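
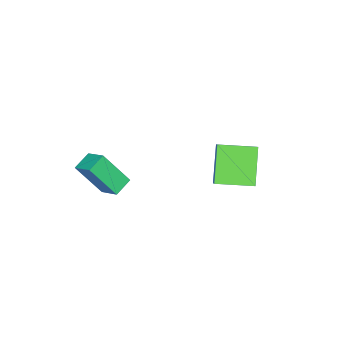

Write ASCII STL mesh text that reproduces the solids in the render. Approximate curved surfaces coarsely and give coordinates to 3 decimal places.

solid 
facet normal -0.586 -0.460 -0.667
outer loop
vertex -3.662 1.607 1.933
vertex -4.527 2.887 1.811
vertex -2.628 2.18 0.629
endloop
endfacet
facet normal 0.558 -0.826 0.080
outer loop
vertex -2.153 2.553 1.169
vertex -3.662 1.607 1.933
vertex -2.628 2.18 0.629
endloop
endfacet
facet normal -0.586 -0.459 -0.667
outer loop
vertex -2.628 2.18 0.629
vertex -4.527 2.887 1.811
vertex -3.493 3.461 0.507
endloop
endfacet
facet normal 0.587 0.326 -0.741
outer loop
vertex -3.493 3.461 0.507
vertex -2.153 2.553 1.169
vertex -2.628 2.18 0.629
endloop
endfacet
facet normal -0.587 -0.326 0.741
outer loop
vertex -3.662 1.607 1.933
vertex -4.052 3.26 2.351
vertex -4.527 2.887 1.811
endloop
endfacet
facet normal 0.558 -0.826 0.079
outer loop
vertex -3.187 1.979 2.473
vertex -3.662 1.607 1.933
vertex -2.153 2.553 1.169
endloop
endfacet
facet normal -0.587 -0.326 0.741
outer loop
vertex -3.187 1.979 2.473
vertex -4.052 3.26 2.351
vertex -3.662 1.607 1.933
endloop
endfacet
facet normal -0.558 0.826 -0.079
outer loop
vertex -4.527 2.887 1.811
vertex -4.052 3.26 2.351
vertex -3.493 3.461 0.507
endloop
endfacet
facet normal 0.587 0.326 -0.741
outer loop
vertex -3.018 3.833 1.047
vertex -2.153 2.553 1.169
vertex -3.493 3.461 0.507
endloop
endfacet
facet normal -0.557 0.826 -0.079
outer loop
vertex -3.493 3.461 0.507
vertex -4.052 3.26 2.351
vertex -3.018 3.833 1.047
endloop
endfacet
facet normal 0.586 0.460 0.667
outer loop
vertex -3.018 3.833 1.047
vertex -3.187 1.979 2.473
vertex -2.153 2.553 1.169
endloop
endfacet
facet normal 0.586 0.460 0.667
outer loop
vertex -4.052 3.26 2.351
vertex -3.187 1.979 2.473
vertex -3.018 3.833 1.047
endloop
endfacet
facet normal -0.937 0.049 0.347
outer loop
vertex 0.968 -0.267 3.744
vertex 0.523 0.61 2.418
vertex 0.74 -1.129 3.249
endloop
endfacet
facet normal 0.269 -0.532 0.803
outer loop
vertex 1.517 -1.17 2.962
vertex 0.968 -0.267 3.744
vertex 0.74 -1.129 3.249
endloop
endfacet
facet normal -0.937 0.049 0.347
outer loop
vertex 0.74 -1.129 3.249
vertex 0.523 0.61 2.418
vertex 0.295 -0.253 1.924
endloop
endfacet
facet normal -0.223 -0.846 -0.484
outer loop
vertex 0.295 -0.253 1.924
vertex 1.517 -1.17 2.962
vertex 0.74 -1.129 3.249
endloop
endfacet
facet normal 0.224 0.846 0.484
outer loop
vertex 0.968 -0.267 3.744
vertex 1.3 0.569 2.131
vertex 0.523 0.61 2.418
endloop
endfacet
facet normal 0.270 -0.531 0.803
outer loop
vertex 1.745 -0.307 3.456
vertex 0.968 -0.267 3.744
vertex 1.517 -1.17 2.962
endloop
endfacet
facet normal 0.223 0.846 0.484
outer loop
vertex 1.745 -0.307 3.456
vertex 1.3 0.569 2.131
vertex 0.968 -0.267 3.744
endloop
endfacet
facet normal -0.269 0.531 -0.804
outer loop
vertex 0.523 0.61 2.418
vertex 1.3 0.569 2.131
vertex 0.295 -0.253 1.924
endloop
endfacet
facet normal -0.223 -0.846 -0.485
outer loop
vertex 1.072 -0.293 1.636
vertex 1.517 -1.17 2.962
vertex 0.295 -0.253 1.924
endloop
endfacet
facet normal -0.270 0.532 -0.802
outer loop
vertex 0.295 -0.253 1.924
vertex 1.3 0.569 2.131
vertex 1.072 -0.293 1.636
endloop
endfacet
facet normal 0.937 -0.049 -0.347
outer loop
vertex 1.072 -0.293 1.636
vertex 1.745 -0.307 3.456
vertex 1.517 -1.17 2.962
endloop
endfacet
facet normal 0.937 -0.049 -0.347
outer loop
vertex 1.3 0.569 2.131
vertex 1.745 -0.307 3.456
vertex 1.072 -0.293 1.636
endloop
endfacet

endsolid


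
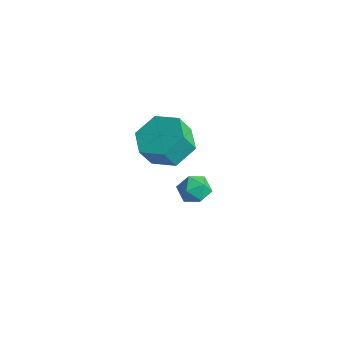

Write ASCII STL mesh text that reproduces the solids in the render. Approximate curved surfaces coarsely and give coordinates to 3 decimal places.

solid 
facet normal 0.051 0.374 0.926
outer loop
vertex 0.204 -0.762 -0.483
vertex 0.059 -1.458 -0.194
vertex 0.784 -1.239 -0.322
endloop
endfacet
facet normal 0.473 0.738 0.482
outer loop
vertex 0.204 -0.762 -0.483
vertex 0.784 -1.239 -0.322
vertex 0.796 -0.825 -0.968
endloop
endfacet
facet normal 0.068 0.997 -0.047
outer loop
vertex 0.204 -0.762 -0.483
vertex 0.796 -0.825 -0.968
vertex 0.079 -0.789 -1.24
endloop
endfacet
facet normal -0.606 0.793 0.072
outer loop
vertex 0.204 -0.762 -0.483
vertex 0.079 -0.789 -1.24
vertex -0.376 -1.18 -0.761
endloop
endfacet
facet normal -0.617 0.408 0.673
outer loop
vertex 0.204 -0.762 -0.483
vertex -0.376 -1.18 -0.761
vertex 0.059 -1.458 -0.194
endloop
endfacet
facet normal 0.940 0.278 0.196
outer loop
vertex 0.796 -0.825 -0.968
vertex 0.784 -1.239 -0.322
vertex 1.016 -1.56 -0.979
endloop
endfacet
facet normal 0.255 -0.309 0.916
outer loop
vertex 0.784 -1.239 -0.322
vertex 0.059 -1.458 -0.194
vertex 0.561 -1.951 -0.5
endloop
endfacet
facet normal -0.824 -0.254 0.507
outer loop
vertex 0.059 -1.458 -0.194
vertex -0.376 -1.18 -0.761
vertex -0.156 -1.915 -0.772
endloop
endfacet
facet normal -0.805 0.368 -0.464
outer loop
vertex -0.376 -1.18 -0.761
vertex 0.079 -0.789 -1.24
vertex -0.144 -1.501 -1.418
endloop
endfacet
facet normal 0.284 0.698 -0.657
outer loop
vertex 0.079 -0.789 -1.24
vertex 0.796 -0.825 -0.968
vertex 0.581 -1.282 -1.546
endloop
endfacet
facet normal 0.606 -0.793 -0.072
outer loop
vertex 0.436 -1.978 -1.257
vertex 1.016 -1.56 -0.979
vertex 0.561 -1.951 -0.5
endloop
endfacet
facet normal -0.068 -0.997 0.047
outer loop
vertex 0.436 -1.978 -1.257
vertex 0.561 -1.951 -0.5
vertex -0.156 -1.915 -0.772
endloop
endfacet
facet normal -0.473 -0.738 -0.482
outer loop
vertex 0.436 -1.978 -1.257
vertex -0.156 -1.915 -0.772
vertex -0.144 -1.501 -1.418
endloop
endfacet
facet normal -0.051 -0.374 -0.926
outer loop
vertex 0.436 -1.978 -1.257
vertex -0.144 -1.501 -1.418
vertex 0.581 -1.282 -1.546
endloop
endfacet
facet normal 0.617 -0.408 -0.673
outer loop
vertex 0.436 -1.978 -1.257
vertex 0.581 -1.282 -1.546
vertex 1.016 -1.56 -0.979
endloop
endfacet
facet normal 0.805 -0.368 0.464
outer loop
vertex 0.561 -1.951 -0.5
vertex 1.016 -1.56 -0.979
vertex 0.784 -1.239 -0.322
endloop
endfacet
facet normal -0.284 -0.698 0.657
outer loop
vertex -0.156 -1.915 -0.772
vertex 0.561 -1.951 -0.5
vertex 0.059 -1.458 -0.194
endloop
endfacet
facet normal -0.940 -0.278 -0.196
outer loop
vertex -0.144 -1.501 -1.418
vertex -0.156 -1.915 -0.772
vertex -0.376 -1.18 -0.761
endloop
endfacet
facet normal -0.255 0.309 -0.916
outer loop
vertex 0.581 -1.282 -1.546
vertex -0.144 -1.501 -1.418
vertex 0.079 -0.789 -1.24
endloop
endfacet
facet normal 0.824 0.254 -0.507
outer loop
vertex 1.016 -1.56 -0.979
vertex 0.581 -1.282 -1.546
vertex 0.796 -0.825 -0.968
endloop
endfacet
facet normal 0.025 0.507 -0.862
outer loop
vertex 2.183 -2.747 3.75
vertex 1.244 -3.194 3.46
vertex 1.253 -2.263 4.008
endloop
endfacet
facet normal 0.507 0.737 0.447
outer loop
vertex 2.183 -2.747 3.75
vertex 1.253 -2.263 4.008
vertex 2.156 -3.299 4.69
endloop
endfacet
facet normal 0.507 0.737 0.448
outer loop
vertex 2.156 -3.299 4.69
vertex 1.253 -2.263 4.008
vertex 1.225 -2.815 4.947
endloop
endfacet
facet normal -0.025 -0.506 0.862
outer loop
vertex 2.156 -3.299 4.69
vertex 1.225 -2.815 4.947
vertex 1.216 -3.746 4.4
endloop
endfacet
facet normal 0.025 0.507 -0.862
outer loop
vertex 1.253 -2.263 4.008
vertex 1.244 -3.194 3.46
vertex 0.313 -2.71 3.718
endloop
endfacet
facet normal -0.492 0.757 0.430
outer loop
vertex 1.253 -2.263 4.008
vertex 0.313 -2.71 3.718
vertex 1.225 -2.815 4.947
endloop
endfacet
facet normal -0.493 0.756 0.430
outer loop
vertex 1.225 -2.815 4.947
vertex 0.313 -2.71 3.718
vertex 0.286 -3.262 4.657
endloop
endfacet
facet normal -0.025 -0.506 0.862
outer loop
vertex 1.225 -2.815 4.947
vertex 0.286 -3.262 4.657
vertex 1.216 -3.746 4.4
endloop
endfacet
facet normal 0.025 0.507 -0.862
outer loop
vertex 0.313 -2.71 3.718
vertex 1.244 -3.194 3.46
vertex 0.304 -3.641 3.17
endloop
endfacet
facet normal -1.000 0.020 -0.017
outer loop
vertex 0.313 -2.71 3.718
vertex 0.304 -3.641 3.17
vertex 0.286 -3.262 4.657
endloop
endfacet
facet normal -1.000 0.020 -0.017
outer loop
vertex 0.286 -3.262 4.657
vertex 0.304 -3.641 3.17
vertex 0.277 -4.193 4.11
endloop
endfacet
facet normal -0.025 -0.506 0.862
outer loop
vertex 0.286 -3.262 4.657
vertex 0.277 -4.193 4.11
vertex 1.216 -3.746 4.4
endloop
endfacet
facet normal 0.025 0.506 -0.862
outer loop
vertex 0.304 -3.641 3.17
vertex 1.244 -3.194 3.46
vertex 1.235 -4.125 2.913
endloop
endfacet
facet normal -0.507 -0.737 -0.447
outer loop
vertex 0.304 -3.641 3.17
vertex 1.235 -4.125 2.913
vertex 0.277 -4.193 4.11
endloop
endfacet
facet normal -0.507 -0.736 -0.448
outer loop
vertex 0.277 -4.193 4.11
vertex 1.235 -4.125 2.913
vertex 1.207 -4.677 3.852
endloop
endfacet
facet normal -0.025 -0.507 0.862
outer loop
vertex 0.277 -4.193 4.11
vertex 1.207 -4.677 3.852
vertex 1.216 -3.746 4.4
endloop
endfacet
facet normal 0.025 0.506 -0.862
outer loop
vertex 1.235 -4.125 2.913
vertex 1.244 -3.194 3.46
vertex 2.174 -3.678 3.203
endloop
endfacet
facet normal 0.493 -0.756 -0.430
outer loop
vertex 1.235 -4.125 2.913
vertex 2.174 -3.678 3.203
vertex 1.207 -4.677 3.852
endloop
endfacet
facet normal 0.492 -0.756 -0.430
outer loop
vertex 1.207 -4.677 3.852
vertex 2.174 -3.678 3.203
vertex 2.147 -4.23 4.142
endloop
endfacet
facet normal -0.025 -0.507 0.862
outer loop
vertex 1.207 -4.677 3.852
vertex 2.147 -4.23 4.142
vertex 1.216 -3.746 4.4
endloop
endfacet
facet normal 0.025 0.506 -0.862
outer loop
vertex 2.174 -3.678 3.203
vertex 1.244 -3.194 3.46
vertex 2.183 -2.747 3.75
endloop
endfacet
facet normal 1.000 -0.020 0.017
outer loop
vertex 2.174 -3.678 3.203
vertex 2.183 -2.747 3.75
vertex 2.147 -4.23 4.142
endloop
endfacet
facet normal 1.000 -0.020 0.017
outer loop
vertex 2.147 -4.23 4.142
vertex 2.183 -2.747 3.75
vertex 2.156 -3.299 4.69
endloop
endfacet
facet normal -0.025 -0.507 0.862
outer loop
vertex 2.147 -4.23 4.142
vertex 2.156 -3.299 4.69
vertex 1.216 -3.746 4.4
endloop
endfacet

endsolid


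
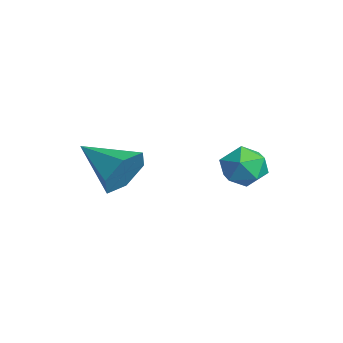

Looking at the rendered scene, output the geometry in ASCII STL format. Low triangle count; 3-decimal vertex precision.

solid 
facet normal 0.058 0.966 0.250
outer loop
vertex -0.951 3.226 -1.894
vertex -1.532 3.103 -1.284
vertex -0.704 3.008 -1.109
endloop
endfacet
facet normal 0.680 0.733 -0.011
outer loop
vertex -0.951 3.226 -1.894
vertex -0.704 3.008 -1.109
vertex -0.331 2.652 -1.786
endloop
endfacet
facet normal 0.565 0.484 -0.668
outer loop
vertex -0.951 3.226 -1.894
vertex -0.331 2.652 -1.786
vertex -0.928 2.527 -2.381
endloop
endfacet
facet normal -0.130 0.564 -0.816
outer loop
vertex -0.951 3.226 -1.894
vertex -0.928 2.527 -2.381
vertex -1.671 2.806 -2.07
endloop
endfacet
facet normal -0.442 0.862 -0.247
outer loop
vertex -0.951 3.226 -1.894
vertex -1.671 2.806 -2.07
vertex -1.532 3.103 -1.284
endloop
endfacet
facet normal 0.899 0.188 0.396
outer loop
vertex -0.331 2.652 -1.786
vertex -0.704 3.008 -1.109
vertex -0.529 2.174 -1.11
endloop
endfacet
facet normal -0.108 0.567 0.817
outer loop
vertex -0.704 3.008 -1.109
vertex -1.532 3.103 -1.284
vertex -1.272 2.453 -0.799
endloop
endfacet
facet normal -0.918 0.397 0.012
outer loop
vertex -1.532 3.103 -1.284
vertex -1.671 2.806 -2.07
vertex -1.869 2.328 -1.394
endloop
endfacet
facet normal -0.412 -0.085 -0.907
outer loop
vertex -1.671 2.806 -2.07
vertex -0.928 2.527 -2.381
vertex -1.496 1.972 -2.071
endloop
endfacet
facet normal 0.712 -0.215 -0.669
outer loop
vertex -0.928 2.527 -2.381
vertex -0.331 2.652 -1.786
vertex -0.668 1.877 -1.896
endloop
endfacet
facet normal 0.130 -0.564 0.816
outer loop
vertex -1.249 1.754 -1.286
vertex -0.529 2.174 -1.11
vertex -1.272 2.453 -0.799
endloop
endfacet
facet normal -0.565 -0.484 0.668
outer loop
vertex -1.249 1.754 -1.286
vertex -1.272 2.453 -0.799
vertex -1.869 2.328 -1.394
endloop
endfacet
facet normal -0.680 -0.733 0.011
outer loop
vertex -1.249 1.754 -1.286
vertex -1.869 2.328 -1.394
vertex -1.496 1.972 -2.071
endloop
endfacet
facet normal -0.058 -0.966 -0.250
outer loop
vertex -1.249 1.754 -1.286
vertex -1.496 1.972 -2.071
vertex -0.668 1.877 -1.896
endloop
endfacet
facet normal 0.442 -0.862 0.247
outer loop
vertex -1.249 1.754 -1.286
vertex -0.668 1.877 -1.896
vertex -0.529 2.174 -1.11
endloop
endfacet
facet normal 0.412 0.085 0.907
outer loop
vertex -1.272 2.453 -0.799
vertex -0.529 2.174 -1.11
vertex -0.704 3.008 -1.109
endloop
endfacet
facet normal -0.712 0.215 0.669
outer loop
vertex -1.869 2.328 -1.394
vertex -1.272 2.453 -0.799
vertex -1.532 3.103 -1.284
endloop
endfacet
facet normal -0.899 -0.188 -0.396
outer loop
vertex -1.496 1.972 -2.071
vertex -1.869 2.328 -1.394
vertex -1.671 2.806 -2.07
endloop
endfacet
facet normal 0.108 -0.567 -0.817
outer loop
vertex -0.668 1.877 -1.896
vertex -1.496 1.972 -2.071
vertex -0.928 2.527 -2.381
endloop
endfacet
facet normal 0.918 -0.397 -0.012
outer loop
vertex -0.529 2.174 -1.11
vertex -0.668 1.877 -1.896
vertex -0.331 2.652 -1.786
endloop
endfacet
facet normal 0.750 0.564 -0.345
outer loop
vertex -2.105 -1.006 -1.339
vertex -2.604 -0.841 -2.154
vertex -2.703 -0.244 -1.395
endloop
endfacet
facet normal -0.089 0.004 0.996
outer loop
vertex -2.105 -1.006 -1.339
vertex -2.703 -0.244 -1.395
vertex -4.016 -1.899 -1.506
endloop
endfacet
facet normal 0.751 0.563 -0.345
outer loop
vertex -2.703 -0.244 -1.395
vertex -2.604 -0.841 -2.154
vertex -3.202 -0.079 -2.211
endloop
endfacet
facet normal -0.685 0.508 0.522
outer loop
vertex -2.703 -0.244 -1.395
vertex -3.202 -0.079 -2.211
vertex -4.016 -1.899 -1.506
endloop
endfacet
facet normal 0.751 0.563 -0.345
outer loop
vertex -3.202 -0.079 -2.211
vertex -2.604 -0.841 -2.154
vertex -3.103 -0.675 -2.969
endloop
endfacet
facet normal -0.902 0.274 -0.333
outer loop
vertex -3.202 -0.079 -2.211
vertex -3.103 -0.675 -2.969
vertex -4.016 -1.899 -1.506
endloop
endfacet
facet normal 0.751 0.563 -0.345
outer loop
vertex -3.103 -0.675 -2.969
vertex -2.604 -0.841 -2.154
vertex -2.506 -1.437 -2.913
endloop
endfacet
facet normal -0.524 -0.463 -0.715
outer loop
vertex -3.103 -0.675 -2.969
vertex -2.506 -1.437 -2.913
vertex -4.016 -1.899 -1.506
endloop
endfacet
facet normal 0.751 0.563 -0.345
outer loop
vertex -2.506 -1.437 -2.913
vertex -2.604 -0.841 -2.154
vertex -2.007 -1.603 -2.098
endloop
endfacet
facet normal 0.072 -0.968 -0.241
outer loop
vertex -2.506 -1.437 -2.913
vertex -2.007 -1.603 -2.098
vertex -4.016 -1.899 -1.506
endloop
endfacet
facet normal 0.751 0.563 -0.346
outer loop
vertex -2.007 -1.603 -2.098
vertex -2.604 -0.841 -2.154
vertex -2.105 -1.006 -1.339
endloop
endfacet
facet normal 0.289 -0.734 0.615
outer loop
vertex -2.007 -1.603 -2.098
vertex -2.105 -1.006 -1.339
vertex -4.016 -1.899 -1.506
endloop
endfacet

endsolid


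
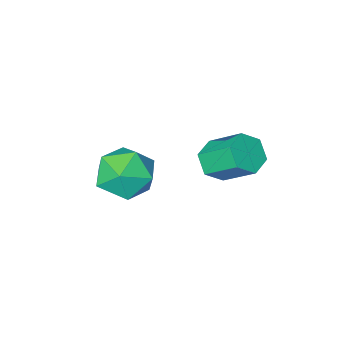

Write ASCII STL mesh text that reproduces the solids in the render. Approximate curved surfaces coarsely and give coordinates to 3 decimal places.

solid 
facet normal -0.728 0.401 0.556
outer loop
vertex -1.748 0.831 -1.287
vertex -1.052 0.958 -0.467
vertex -1.177 1.746 -1.199
endloop
endfacet
facet normal -0.834 0.534 -0.136
outer loop
vertex -1.748 0.831 -1.287
vertex -1.177 1.746 -1.199
vertex -1.314 1.284 -2.169
endloop
endfacet
facet normal -0.874 -0.091 -0.477
outer loop
vertex -1.748 0.831 -1.287
vertex -1.314 1.284 -2.169
vertex -1.274 0.21 -2.037
endloop
endfacet
facet normal -0.792 -0.610 0.005
outer loop
vertex -1.748 0.831 -1.287
vertex -1.274 0.21 -2.037
vertex -1.112 0.008 -0.985
endloop
endfacet
facet normal -0.702 -0.306 0.643
outer loop
vertex -1.748 0.831 -1.287
vertex -1.112 0.008 -0.985
vertex -1.052 0.958 -0.467
endloop
endfacet
facet normal -0.265 0.885 -0.384
outer loop
vertex -1.314 1.284 -2.169
vertex -1.177 1.746 -1.199
vertex -0.348 1.692 -1.895
endloop
endfacet
facet normal -0.092 0.670 0.737
outer loop
vertex -1.177 1.746 -1.199
vertex -1.052 0.958 -0.467
vertex -0.186 1.49 -0.843
endloop
endfacet
facet normal -0.048 -0.476 0.878
outer loop
vertex -1.052 0.958 -0.467
vertex -1.112 0.008 -0.985
vertex -0.146 0.416 -0.711
endloop
endfacet
facet normal -0.194 -0.968 -0.156
outer loop
vertex -1.112 0.008 -0.985
vertex -1.274 0.21 -2.037
vertex -0.283 -0.046 -1.681
endloop
endfacet
facet normal -0.328 -0.127 -0.936
outer loop
vertex -1.274 0.21 -2.037
vertex -1.314 1.284 -2.169
vertex -0.408 0.742 -2.413
endloop
endfacet
facet normal 0.792 0.610 -0.005
outer loop
vertex 0.288 0.869 -1.593
vertex -0.348 1.692 -1.895
vertex -0.186 1.49 -0.843
endloop
endfacet
facet normal 0.874 0.091 0.477
outer loop
vertex 0.288 0.869 -1.593
vertex -0.186 1.49 -0.843
vertex -0.146 0.416 -0.711
endloop
endfacet
facet normal 0.834 -0.534 0.136
outer loop
vertex 0.288 0.869 -1.593
vertex -0.146 0.416 -0.711
vertex -0.283 -0.046 -1.681
endloop
endfacet
facet normal 0.728 -0.401 -0.556
outer loop
vertex 0.288 0.869 -1.593
vertex -0.283 -0.046 -1.681
vertex -0.408 0.742 -2.413
endloop
endfacet
facet normal 0.702 0.306 -0.643
outer loop
vertex 0.288 0.869 -1.593
vertex -0.408 0.742 -2.413
vertex -0.348 1.692 -1.895
endloop
endfacet
facet normal 0.194 0.968 0.156
outer loop
vertex -0.186 1.49 -0.843
vertex -0.348 1.692 -1.895
vertex -1.177 1.746 -1.199
endloop
endfacet
facet normal 0.328 0.127 0.936
outer loop
vertex -0.146 0.416 -0.711
vertex -0.186 1.49 -0.843
vertex -1.052 0.958 -0.467
endloop
endfacet
facet normal 0.265 -0.885 0.384
outer loop
vertex -0.283 -0.046 -1.681
vertex -0.146 0.416 -0.711
vertex -1.112 0.008 -0.985
endloop
endfacet
facet normal 0.092 -0.670 -0.737
outer loop
vertex -0.408 0.742 -2.413
vertex -0.283 -0.046 -1.681
vertex -1.274 0.21 -2.037
endloop
endfacet
facet normal 0.048 0.476 -0.878
outer loop
vertex -0.348 1.692 -1.895
vertex -0.408 0.742 -2.413
vertex -1.314 1.284 -2.169
endloop
endfacet
facet normal 0.329 -0.701 -0.633
outer loop
vertex -1.759 3.812 0.368
vertex -2.373 3.446 0.454
vertex -2.319 3.941 -0.066
endloop
endfacet
facet normal 0.536 0.691 -0.486
outer loop
vertex -1.759 3.812 0.368
vertex -2.319 3.941 -0.066
vertex -2.233 4.821 1.28
endloop
endfacet
facet normal 0.536 0.691 -0.486
outer loop
vertex -2.233 4.821 1.28
vertex -2.319 3.941 -0.066
vertex -2.793 4.95 0.846
endloop
endfacet
facet normal -0.330 0.700 0.633
outer loop
vertex -2.233 4.821 1.28
vertex -2.793 4.95 0.846
vertex -2.847 4.454 1.366
endloop
endfacet
facet normal 0.329 -0.701 -0.633
outer loop
vertex -2.319 3.941 -0.066
vertex -2.373 3.446 0.454
vertex -2.933 3.575 0.02
endloop
endfacet
facet normal -0.406 0.501 -0.765
outer loop
vertex -2.319 3.941 -0.066
vertex -2.933 3.575 0.02
vertex -2.793 4.95 0.846
endloop
endfacet
facet normal -0.406 0.501 -0.764
outer loop
vertex -2.793 4.95 0.846
vertex -2.933 3.575 0.02
vertex -3.407 4.583 0.932
endloop
endfacet
facet normal -0.330 0.700 0.633
outer loop
vertex -2.793 4.95 0.846
vertex -3.407 4.583 0.932
vertex -2.847 4.454 1.366
endloop
endfacet
facet normal 0.330 -0.700 -0.633
outer loop
vertex -2.933 3.575 0.02
vertex -2.373 3.446 0.454
vertex -2.987 3.079 0.54
endloop
endfacet
facet normal -0.941 -0.190 -0.279
outer loop
vertex -2.933 3.575 0.02
vertex -2.987 3.079 0.54
vertex -3.407 4.583 0.932
endloop
endfacet
facet normal -0.941 -0.190 -0.279
outer loop
vertex -3.407 4.583 0.932
vertex -2.987 3.079 0.54
vertex -3.461 4.088 1.452
endloop
endfacet
facet normal -0.329 0.701 0.633
outer loop
vertex -3.407 4.583 0.932
vertex -3.461 4.088 1.452
vertex -2.847 4.454 1.366
endloop
endfacet
facet normal 0.330 -0.700 -0.633
outer loop
vertex -2.987 3.079 0.54
vertex -2.373 3.446 0.454
vertex -2.427 2.95 0.974
endloop
endfacet
facet normal -0.536 -0.691 0.486
outer loop
vertex -2.987 3.079 0.54
vertex -2.427 2.95 0.974
vertex -3.461 4.088 1.452
endloop
endfacet
facet normal -0.536 -0.691 0.486
outer loop
vertex -3.461 4.088 1.452
vertex -2.427 2.95 0.974
vertex -2.901 3.959 1.886
endloop
endfacet
facet normal -0.329 0.701 0.633
outer loop
vertex -3.461 4.088 1.452
vertex -2.901 3.959 1.886
vertex -2.847 4.454 1.366
endloop
endfacet
facet normal 0.330 -0.700 -0.633
outer loop
vertex -2.427 2.95 0.974
vertex -2.373 3.446 0.454
vertex -1.813 3.317 0.888
endloop
endfacet
facet normal 0.406 -0.500 0.765
outer loop
vertex -2.427 2.95 0.974
vertex -1.813 3.317 0.888
vertex -2.901 3.959 1.886
endloop
endfacet
facet normal 0.406 -0.501 0.765
outer loop
vertex -2.901 3.959 1.886
vertex -1.813 3.317 0.888
vertex -2.287 4.325 1.8
endloop
endfacet
facet normal -0.329 0.701 0.633
outer loop
vertex -2.901 3.959 1.886
vertex -2.287 4.325 1.8
vertex -2.847 4.454 1.366
endloop
endfacet
facet normal 0.329 -0.701 -0.633
outer loop
vertex -1.813 3.317 0.888
vertex -2.373 3.446 0.454
vertex -1.759 3.812 0.368
endloop
endfacet
facet normal 0.941 0.190 0.279
outer loop
vertex -1.813 3.317 0.888
vertex -1.759 3.812 0.368
vertex -2.287 4.325 1.8
endloop
endfacet
facet normal 0.941 0.190 0.279
outer loop
vertex -2.287 4.325 1.8
vertex -1.759 3.812 0.368
vertex -2.233 4.821 1.28
endloop
endfacet
facet normal -0.330 0.700 0.633
outer loop
vertex -2.287 4.325 1.8
vertex -2.233 4.821 1.28
vertex -2.847 4.454 1.366
endloop
endfacet

endsolid


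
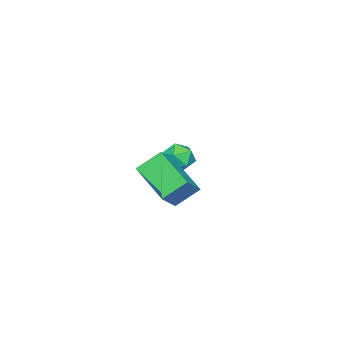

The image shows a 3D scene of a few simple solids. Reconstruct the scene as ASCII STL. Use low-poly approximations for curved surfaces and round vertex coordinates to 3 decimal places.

solid 
facet normal -0.748 0.021 -0.663
outer loop
vertex 1.916 2.417 2.698
vertex 2.754 4.234 1.809
vertex 2.658 1.653 1.836
endloop
endfacet
facet normal -0.382 -0.830 0.406
outer loop
vertex 3.646 1.626 2.711
vertex 1.916 2.417 2.698
vertex 2.658 1.653 1.836
endloop
endfacet
facet normal -0.748 0.021 -0.663
outer loop
vertex 2.658 1.653 1.836
vertex 2.754 4.234 1.809
vertex 3.497 3.471 0.947
endloop
endfacet
facet normal 0.542 -0.558 -0.629
outer loop
vertex 3.497 3.471 0.947
vertex 3.646 1.626 2.711
vertex 2.658 1.653 1.836
endloop
endfacet
facet normal -0.542 0.558 0.629
outer loop
vertex 1.916 2.417 2.698
vertex 3.742 4.207 2.684
vertex 2.754 4.234 1.809
endloop
endfacet
facet normal -0.383 -0.830 0.405
outer loop
vertex 2.903 2.389 3.573
vertex 1.916 2.417 2.698
vertex 3.646 1.626 2.711
endloop
endfacet
facet normal -0.542 0.558 0.629
outer loop
vertex 2.903 2.389 3.573
vertex 3.742 4.207 2.684
vertex 1.916 2.417 2.698
endloop
endfacet
facet normal 0.382 0.830 -0.406
outer loop
vertex 2.754 4.234 1.809
vertex 3.742 4.207 2.684
vertex 3.497 3.471 0.947
endloop
endfacet
facet normal 0.542 -0.558 -0.629
outer loop
vertex 4.484 3.443 1.822
vertex 3.646 1.626 2.711
vertex 3.497 3.471 0.947
endloop
endfacet
facet normal 0.383 0.830 -0.406
outer loop
vertex 3.497 3.471 0.947
vertex 3.742 4.207 2.684
vertex 4.484 3.443 1.822
endloop
endfacet
facet normal 0.748 -0.021 0.663
outer loop
vertex 4.484 3.443 1.822
vertex 2.903 2.389 3.573
vertex 3.646 1.626 2.711
endloop
endfacet
facet normal 0.748 -0.021 0.663
outer loop
vertex 3.742 4.207 2.684
vertex 2.903 2.389 3.573
vertex 4.484 3.443 1.822
endloop
endfacet
facet normal 0.250 0.285 0.925
outer loop
vertex -2.052 0.837 1.008
vertex -2.026 0.001 1.258
vertex -1.308 0.385 0.946
endloop
endfacet
facet normal 0.492 0.750 0.442
outer loop
vertex -2.052 0.837 1.008
vertex -1.308 0.385 0.946
vertex -1.547 0.922 0.301
endloop
endfacet
facet normal -0.067 0.995 0.072
outer loop
vertex -2.052 0.837 1.008
vertex -1.547 0.922 0.301
vertex -2.414 0.87 0.215
endloop
endfacet
facet normal -0.655 0.681 0.327
outer loop
vertex -2.052 0.837 1.008
vertex -2.414 0.87 0.215
vertex -2.71 0.301 0.806
endloop
endfacet
facet normal -0.459 0.241 0.855
outer loop
vertex -2.052 0.837 1.008
vertex -2.71 0.301 0.806
vertex -2.026 0.001 1.258
endloop
endfacet
facet normal 0.918 0.397 -0.009
outer loop
vertex -1.547 0.922 0.301
vertex -1.308 0.385 0.946
vertex -1.21 0.139 0.114
endloop
endfacet
facet normal 0.526 -0.356 0.772
outer loop
vertex -1.308 0.385 0.946
vertex -2.026 0.001 1.258
vertex -1.506 -0.43 0.705
endloop
endfacet
facet normal -0.621 -0.425 0.658
outer loop
vertex -2.026 0.001 1.258
vertex -2.71 0.301 0.806
vertex -2.373 -0.482 0.619
endloop
endfacet
facet normal -0.938 0.286 -0.195
outer loop
vertex -2.71 0.301 0.806
vertex -2.414 0.87 0.215
vertex -2.612 0.055 -0.026
endloop
endfacet
facet normal 0.013 0.794 -0.607
outer loop
vertex -2.414 0.87 0.215
vertex -1.547 0.922 0.301
vertex -1.894 0.439 -0.338
endloop
endfacet
facet normal 0.655 -0.681 -0.327
outer loop
vertex -1.868 -0.397 -0.088
vertex -1.21 0.139 0.114
vertex -1.506 -0.43 0.705
endloop
endfacet
facet normal 0.067 -0.995 -0.072
outer loop
vertex -1.868 -0.397 -0.088
vertex -1.506 -0.43 0.705
vertex -2.373 -0.482 0.619
endloop
endfacet
facet normal -0.492 -0.750 -0.442
outer loop
vertex -1.868 -0.397 -0.088
vertex -2.373 -0.482 0.619
vertex -2.612 0.055 -0.026
endloop
endfacet
facet normal -0.250 -0.285 -0.925
outer loop
vertex -1.868 -0.397 -0.088
vertex -2.612 0.055 -0.026
vertex -1.894 0.439 -0.338
endloop
endfacet
facet normal 0.459 -0.241 -0.855
outer loop
vertex -1.868 -0.397 -0.088
vertex -1.894 0.439 -0.338
vertex -1.21 0.139 0.114
endloop
endfacet
facet normal 0.938 -0.286 0.195
outer loop
vertex -1.506 -0.43 0.705
vertex -1.21 0.139 0.114
vertex -1.308 0.385 0.946
endloop
endfacet
facet normal -0.013 -0.794 0.607
outer loop
vertex -2.373 -0.482 0.619
vertex -1.506 -0.43 0.705
vertex -2.026 0.001 1.258
endloop
endfacet
facet normal -0.918 -0.397 0.009
outer loop
vertex -2.612 0.055 -0.026
vertex -2.373 -0.482 0.619
vertex -2.71 0.301 0.806
endloop
endfacet
facet normal -0.526 0.356 -0.772
outer loop
vertex -1.894 0.439 -0.338
vertex -2.612 0.055 -0.026
vertex -2.414 0.87 0.215
endloop
endfacet
facet normal 0.621 0.425 -0.658
outer loop
vertex -1.21 0.139 0.114
vertex -1.894 0.439 -0.338
vertex -1.547 0.922 0.301
endloop
endfacet

endsolid


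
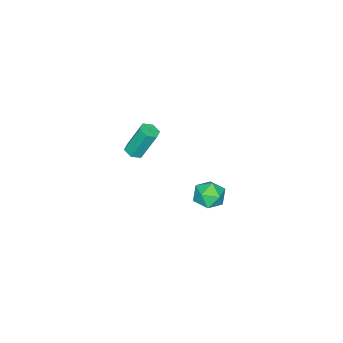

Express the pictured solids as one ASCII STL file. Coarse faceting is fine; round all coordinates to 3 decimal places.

solid 
facet normal 0.206 -0.367 -0.907
outer loop
vertex 4.14 -1.135 2.171
vertex 3.592 -1.319 2.121
vertex 3.738 -0.787 1.939
endloop
endfacet
facet normal 0.691 0.711 -0.130
outer loop
vertex 4.14 -1.135 2.171
vertex 3.738 -0.787 1.939
vertex 3.736 -0.418 3.95
endloop
endfacet
facet normal 0.691 0.711 -0.130
outer loop
vertex 3.736 -0.418 3.95
vertex 3.738 -0.787 1.939
vertex 3.334 -0.07 3.718
endloop
endfacet
facet normal -0.207 0.366 0.907
outer loop
vertex 3.736 -0.418 3.95
vertex 3.334 -0.07 3.718
vertex 3.188 -0.601 3.899
endloop
endfacet
facet normal 0.206 -0.367 -0.907
outer loop
vertex 3.738 -0.787 1.939
vertex 3.592 -1.319 2.121
vertex 3.19 -0.971 1.889
endloop
endfacet
facet normal -0.256 0.875 -0.411
outer loop
vertex 3.738 -0.787 1.939
vertex 3.19 -0.971 1.889
vertex 3.334 -0.07 3.718
endloop
endfacet
facet normal -0.255 0.875 -0.411
outer loop
vertex 3.334 -0.07 3.718
vertex 3.19 -0.971 1.889
vertex 2.786 -0.253 3.668
endloop
endfacet
facet normal -0.205 0.366 0.908
outer loop
vertex 3.334 -0.07 3.718
vertex 2.786 -0.253 3.668
vertex 3.188 -0.601 3.899
endloop
endfacet
facet normal 0.207 -0.366 -0.907
outer loop
vertex 3.19 -0.971 1.889
vertex 3.592 -1.319 2.121
vertex 3.044 -1.502 2.07
endloop
endfacet
facet normal -0.946 0.164 -0.281
outer loop
vertex 3.19 -0.971 1.889
vertex 3.044 -1.502 2.07
vertex 2.786 -0.253 3.668
endloop
endfacet
facet normal -0.946 0.164 -0.281
outer loop
vertex 2.786 -0.253 3.668
vertex 3.044 -1.502 2.07
vertex 2.64 -0.785 3.849
endloop
endfacet
facet normal -0.205 0.365 0.908
outer loop
vertex 2.786 -0.253 3.668
vertex 2.64 -0.785 3.849
vertex 3.188 -0.601 3.899
endloop
endfacet
facet normal 0.207 -0.366 -0.907
outer loop
vertex 3.044 -1.502 2.07
vertex 3.592 -1.319 2.121
vertex 3.446 -1.85 2.302
endloop
endfacet
facet normal -0.691 -0.711 0.130
outer loop
vertex 3.044 -1.502 2.07
vertex 3.446 -1.85 2.302
vertex 2.64 -0.785 3.849
endloop
endfacet
facet normal -0.691 -0.711 0.130
outer loop
vertex 2.64 -0.785 3.849
vertex 3.446 -1.85 2.302
vertex 3.042 -1.133 4.081
endloop
endfacet
facet normal -0.206 0.367 0.907
outer loop
vertex 2.64 -0.785 3.849
vertex 3.042 -1.133 4.081
vertex 3.188 -0.601 3.899
endloop
endfacet
facet normal 0.205 -0.366 -0.908
outer loop
vertex 3.446 -1.85 2.302
vertex 3.592 -1.319 2.121
vertex 3.994 -1.667 2.352
endloop
endfacet
facet normal 0.255 -0.875 0.411
outer loop
vertex 3.446 -1.85 2.302
vertex 3.994 -1.667 2.352
vertex 3.042 -1.133 4.081
endloop
endfacet
facet normal 0.256 -0.875 0.411
outer loop
vertex 3.042 -1.133 4.081
vertex 3.994 -1.667 2.352
vertex 3.59 -0.949 4.131
endloop
endfacet
facet normal -0.206 0.367 0.907
outer loop
vertex 3.042 -1.133 4.081
vertex 3.59 -0.949 4.131
vertex 3.188 -0.601 3.899
endloop
endfacet
facet normal 0.205 -0.365 -0.908
outer loop
vertex 3.994 -1.667 2.352
vertex 3.592 -1.319 2.121
vertex 4.14 -1.135 2.171
endloop
endfacet
facet normal 0.946 -0.164 0.281
outer loop
vertex 3.994 -1.667 2.352
vertex 4.14 -1.135 2.171
vertex 3.59 -0.949 4.131
endloop
endfacet
facet normal 0.946 -0.164 0.281
outer loop
vertex 3.59 -0.949 4.131
vertex 4.14 -1.135 2.171
vertex 3.736 -0.418 3.95
endloop
endfacet
facet normal -0.207 0.366 0.907
outer loop
vertex 3.59 -0.949 4.131
vertex 3.736 -0.418 3.95
vertex 3.188 -0.601 3.899
endloop
endfacet
facet normal 0.339 0.380 0.861
outer loop
vertex -0.149 1.589 -3.341
vertex -0.565 0.83 -2.842
vertex 0.373 0.753 -3.178
endloop
endfacet
facet normal 0.775 0.546 0.319
outer loop
vertex -0.149 1.589 -3.341
vertex 0.373 0.753 -3.178
vertex 0.42 1.205 -4.067
endloop
endfacet
facet normal 0.395 0.903 -0.168
outer loop
vertex -0.149 1.589 -3.341
vertex 0.42 1.205 -4.067
vertex -0.488 1.562 -4.281
endloop
endfacet
facet normal -0.276 0.959 0.072
outer loop
vertex -0.149 1.589 -3.341
vertex -0.488 1.562 -4.281
vertex -1.097 1.33 -3.524
endloop
endfacet
facet normal -0.310 0.635 0.707
outer loop
vertex -0.149 1.589 -3.341
vertex -1.097 1.33 -3.524
vertex -0.565 0.83 -2.842
endloop
endfacet
facet normal 0.998 -0.062 0.021
outer loop
vertex 0.42 1.205 -4.067
vertex 0.373 0.753 -3.178
vertex 0.357 0.21 -4.016
endloop
endfacet
facet normal 0.294 -0.331 0.897
outer loop
vertex 0.373 0.753 -3.178
vertex -0.565 0.83 -2.842
vertex -0.252 -0.022 -3.259
endloop
endfacet
facet normal -0.756 0.081 0.649
outer loop
vertex -0.565 0.83 -2.842
vertex -1.097 1.33 -3.524
vertex -1.16 0.335 -3.473
endloop
endfacet
facet normal -0.701 0.605 -0.378
outer loop
vertex -1.097 1.33 -3.524
vertex -0.488 1.562 -4.281
vertex -1.113 0.787 -4.362
endloop
endfacet
facet normal 0.383 0.516 -0.766
outer loop
vertex -0.488 1.562 -4.281
vertex 0.42 1.205 -4.067
vertex -0.175 0.71 -4.698
endloop
endfacet
facet normal 0.276 -0.959 -0.072
outer loop
vertex -0.591 -0.049 -4.199
vertex 0.357 0.21 -4.016
vertex -0.252 -0.022 -3.259
endloop
endfacet
facet normal -0.395 -0.903 0.168
outer loop
vertex -0.591 -0.049 -4.199
vertex -0.252 -0.022 -3.259
vertex -1.16 0.335 -3.473
endloop
endfacet
facet normal -0.775 -0.546 -0.319
outer loop
vertex -0.591 -0.049 -4.199
vertex -1.16 0.335 -3.473
vertex -1.113 0.787 -4.362
endloop
endfacet
facet normal -0.339 -0.380 -0.861
outer loop
vertex -0.591 -0.049 -4.199
vertex -1.113 0.787 -4.362
vertex -0.175 0.71 -4.698
endloop
endfacet
facet normal 0.310 -0.635 -0.707
outer loop
vertex -0.591 -0.049 -4.199
vertex -0.175 0.71 -4.698
vertex 0.357 0.21 -4.016
endloop
endfacet
facet normal 0.701 -0.605 0.378
outer loop
vertex -0.252 -0.022 -3.259
vertex 0.357 0.21 -4.016
vertex 0.373 0.753 -3.178
endloop
endfacet
facet normal -0.383 -0.516 0.766
outer loop
vertex -1.16 0.335 -3.473
vertex -0.252 -0.022 -3.259
vertex -0.565 0.83 -2.842
endloop
endfacet
facet normal -0.998 0.062 -0.021
outer loop
vertex -1.113 0.787 -4.362
vertex -1.16 0.335 -3.473
vertex -1.097 1.33 -3.524
endloop
endfacet
facet normal -0.294 0.331 -0.897
outer loop
vertex -0.175 0.71 -4.698
vertex -1.113 0.787 -4.362
vertex -0.488 1.562 -4.281
endloop
endfacet
facet normal 0.756 -0.081 -0.649
outer loop
vertex 0.357 0.21 -4.016
vertex -0.175 0.71 -4.698
vertex 0.42 1.205 -4.067
endloop
endfacet

endsolid


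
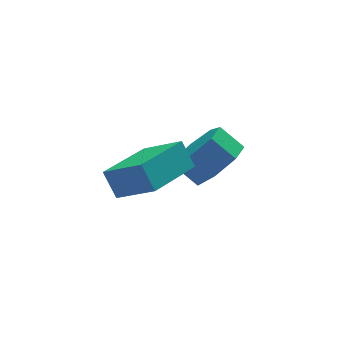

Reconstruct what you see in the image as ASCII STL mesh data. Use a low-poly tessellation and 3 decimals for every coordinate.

solid 
facet normal -0.785 -0.608 0.115
outer loop
vertex 0.614 -1.725 4.782
vertex -0.205 -0.809 4.032
vertex 0.851 -2.186 3.961
endloop
endfacet
facet normal 0.569 -0.636 0.521
outer loop
vertex 2.445 -0.951 3.728
vertex 0.614 -1.725 4.782
vertex 0.851 -2.186 3.961
endloop
endfacet
facet normal -0.785 -0.608 0.115
outer loop
vertex 0.851 -2.186 3.961
vertex -0.205 -0.809 4.032
vertex 0.031 -1.269 3.211
endloop
endfacet
facet normal 0.244 -0.474 -0.846
outer loop
vertex 0.031 -1.269 3.211
vertex 2.445 -0.951 3.728
vertex 0.851 -2.186 3.961
endloop
endfacet
facet normal -0.244 0.474 0.846
outer loop
vertex 0.614 -1.725 4.782
vertex 1.389 0.426 3.799
vertex -0.205 -0.809 4.032
endloop
endfacet
facet normal 0.569 -0.637 0.520
outer loop
vertex 2.209 -0.491 4.549
vertex 0.614 -1.725 4.782
vertex 2.445 -0.951 3.728
endloop
endfacet
facet normal -0.243 0.474 0.846
outer loop
vertex 2.209 -0.491 4.549
vertex 1.389 0.426 3.799
vertex 0.614 -1.725 4.782
endloop
endfacet
facet normal -0.569 0.637 -0.520
outer loop
vertex -0.205 -0.809 4.032
vertex 1.389 0.426 3.799
vertex 0.031 -1.269 3.211
endloop
endfacet
facet normal 0.244 -0.475 -0.846
outer loop
vertex 1.626 -0.035 2.978
vertex 2.445 -0.951 3.728
vertex 0.031 -1.269 3.211
endloop
endfacet
facet normal -0.568 0.636 -0.521
outer loop
vertex 0.031 -1.269 3.211
vertex 1.389 0.426 3.799
vertex 1.626 -0.035 2.978
endloop
endfacet
facet normal 0.785 0.608 -0.115
outer loop
vertex 1.626 -0.035 2.978
vertex 2.209 -0.491 4.549
vertex 2.445 -0.951 3.728
endloop
endfacet
facet normal 0.785 0.608 -0.115
outer loop
vertex 1.389 0.426 3.799
vertex 2.209 -0.491 4.549
vertex 1.626 -0.035 2.978
endloop
endfacet
facet normal 0.562 -0.503 -0.657
outer loop
vertex 4.534 1.415 2.351
vertex 3.816 0.724 2.265
vertex 3.943 1.561 1.733
endloop
endfacet
facet normal 0.469 0.848 -0.248
outer loop
vertex 4.534 1.415 2.351
vertex 3.943 1.561 1.733
vertex 3.962 1.927 3.021
endloop
endfacet
facet normal 0.469 0.848 -0.248
outer loop
vertex 3.962 1.927 3.021
vertex 3.943 1.561 1.733
vertex 3.37 2.074 2.404
endloop
endfacet
facet normal -0.561 0.501 0.658
outer loop
vertex 3.962 1.927 3.021
vertex 3.37 2.074 2.404
vertex 3.244 1.236 2.935
endloop
endfacet
facet normal 0.561 -0.503 -0.657
outer loop
vertex 3.943 1.561 1.733
vertex 3.816 0.724 2.265
vertex 3.256 1.078 1.516
endloop
endfacet
facet normal -0.240 0.661 -0.711
outer loop
vertex 3.943 1.561 1.733
vertex 3.256 1.078 1.516
vertex 3.37 2.074 2.404
endloop
endfacet
facet normal -0.240 0.661 -0.711
outer loop
vertex 3.37 2.074 2.404
vertex 3.256 1.078 1.516
vertex 2.683 1.59 2.186
endloop
endfacet
facet normal -0.562 0.501 0.658
outer loop
vertex 3.37 2.074 2.404
vertex 2.683 1.59 2.186
vertex 3.244 1.236 2.935
endloop
endfacet
facet normal 0.562 -0.502 -0.657
outer loop
vertex 3.256 1.078 1.516
vertex 3.816 0.724 2.265
vertex 2.991 0.327 1.863
endloop
endfacet
facet normal -0.769 -0.024 -0.639
outer loop
vertex 3.256 1.078 1.516
vertex 2.991 0.327 1.863
vertex 2.683 1.59 2.186
endloop
endfacet
facet normal -0.769 -0.024 -0.639
outer loop
vertex 2.683 1.59 2.186
vertex 2.991 0.327 1.863
vertex 2.418 0.84 2.533
endloop
endfacet
facet normal -0.561 0.503 0.658
outer loop
vertex 2.683 1.59 2.186
vertex 2.418 0.84 2.533
vertex 3.244 1.236 2.935
endloop
endfacet
facet normal 0.562 -0.502 -0.658
outer loop
vertex 2.991 0.327 1.863
vertex 3.816 0.724 2.265
vertex 3.348 -0.124 2.512
endloop
endfacet
facet normal -0.718 -0.691 -0.085
outer loop
vertex 2.991 0.327 1.863
vertex 3.348 -0.124 2.512
vertex 2.418 0.84 2.533
endloop
endfacet
facet normal -0.718 -0.691 -0.086
outer loop
vertex 2.418 0.84 2.533
vertex 3.348 -0.124 2.512
vertex 2.775 0.388 3.183
endloop
endfacet
facet normal -0.561 0.503 0.658
outer loop
vertex 2.418 0.84 2.533
vertex 2.775 0.388 3.183
vertex 3.244 1.236 2.935
endloop
endfacet
facet normal 0.562 -0.502 -0.658
outer loop
vertex 3.348 -0.124 2.512
vertex 3.816 0.724 2.265
vertex 4.057 0.063 2.975
endloop
endfacet
facet normal -0.126 -0.838 0.531
outer loop
vertex 3.348 -0.124 2.512
vertex 4.057 0.063 2.975
vertex 2.775 0.388 3.183
endloop
endfacet
facet normal -0.126 -0.838 0.531
outer loop
vertex 2.775 0.388 3.183
vertex 4.057 0.063 2.975
vertex 3.484 0.575 3.646
endloop
endfacet
facet normal -0.562 0.503 0.657
outer loop
vertex 2.775 0.388 3.183
vertex 3.484 0.575 3.646
vertex 3.244 1.236 2.935
endloop
endfacet
facet normal 0.561 -0.502 -0.658
outer loop
vertex 4.057 0.063 2.975
vertex 3.816 0.724 2.265
vertex 4.585 0.748 2.903
endloop
endfacet
facet normal 0.561 -0.354 0.749
outer loop
vertex 4.057 0.063 2.975
vertex 4.585 0.748 2.903
vertex 3.484 0.575 3.646
endloop
endfacet
facet normal 0.561 -0.354 0.748
outer loop
vertex 3.484 0.575 3.646
vertex 4.585 0.748 2.903
vertex 4.013 1.26 3.574
endloop
endfacet
facet normal -0.562 0.503 0.657
outer loop
vertex 3.484 0.575 3.646
vertex 4.013 1.26 3.574
vertex 3.244 1.236 2.935
endloop
endfacet
facet normal 0.562 -0.502 -0.658
outer loop
vertex 4.585 0.748 2.903
vertex 3.816 0.724 2.265
vertex 4.534 1.415 2.351
endloop
endfacet
facet normal 0.826 0.396 0.402
outer loop
vertex 4.585 0.748 2.903
vertex 4.534 1.415 2.351
vertex 4.013 1.26 3.574
endloop
endfacet
facet normal 0.825 0.396 0.402
outer loop
vertex 4.013 1.26 3.574
vertex 4.534 1.415 2.351
vertex 3.962 1.927 3.021
endloop
endfacet
facet normal -0.562 0.502 0.657
outer loop
vertex 4.013 1.26 3.574
vertex 3.962 1.927 3.021
vertex 3.244 1.236 2.935
endloop
endfacet

endsolid


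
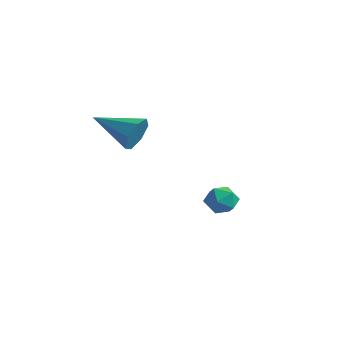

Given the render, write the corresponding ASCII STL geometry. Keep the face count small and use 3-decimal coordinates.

solid 
facet normal -0.667 -0.537 0.516
outer loop
vertex -0.618 1.872 -1.954
vertex -0.23 1.155 -2.198
vertex 0.01 1.546 -1.481
endloop
endfacet
facet normal -0.564 0.101 0.819
outer loop
vertex -0.618 1.872 -1.954
vertex 0.01 1.546 -1.481
vertex -0.031 2.386 -1.613
endloop
endfacet
facet normal -0.723 0.602 0.338
outer loop
vertex -0.618 1.872 -1.954
vertex -0.031 2.386 -1.613
vertex -0.297 2.515 -2.412
endloop
endfacet
facet normal -0.925 0.274 -0.263
outer loop
vertex -0.618 1.872 -1.954
vertex -0.297 2.515 -2.412
vertex -0.42 1.753 -2.774
endloop
endfacet
facet normal -0.890 -0.430 -0.153
outer loop
vertex -0.618 1.872 -1.954
vertex -0.42 1.753 -2.774
vertex -0.23 1.155 -2.198
endloop
endfacet
facet normal 0.128 0.160 0.979
outer loop
vertex -0.031 2.386 -1.613
vertex 0.01 1.546 -1.481
vertex 0.72 1.987 -1.646
endloop
endfacet
facet normal -0.038 -0.872 0.488
outer loop
vertex 0.01 1.546 -1.481
vertex -0.23 1.155 -2.198
vertex 0.597 1.225 -2.008
endloop
endfacet
facet normal -0.397 -0.699 -0.595
outer loop
vertex -0.23 1.155 -2.198
vertex -0.42 1.753 -2.774
vertex 0.331 1.354 -2.807
endloop
endfacet
facet normal -0.454 0.441 -0.774
outer loop
vertex -0.42 1.753 -2.774
vertex -0.297 2.515 -2.412
vertex 0.29 2.194 -2.939
endloop
endfacet
facet normal -0.128 0.971 0.199
outer loop
vertex -0.297 2.515 -2.412
vertex -0.031 2.386 -1.613
vertex 0.53 2.585 -2.222
endloop
endfacet
facet normal 0.925 -0.274 0.263
outer loop
vertex 0.918 1.868 -2.466
vertex 0.72 1.987 -1.646
vertex 0.597 1.225 -2.008
endloop
endfacet
facet normal 0.723 -0.602 -0.338
outer loop
vertex 0.918 1.868 -2.466
vertex 0.597 1.225 -2.008
vertex 0.331 1.354 -2.807
endloop
endfacet
facet normal 0.564 -0.101 -0.819
outer loop
vertex 0.918 1.868 -2.466
vertex 0.331 1.354 -2.807
vertex 0.29 2.194 -2.939
endloop
endfacet
facet normal 0.667 0.537 -0.516
outer loop
vertex 0.918 1.868 -2.466
vertex 0.29 2.194 -2.939
vertex 0.53 2.585 -2.222
endloop
endfacet
facet normal 0.890 0.430 0.153
outer loop
vertex 0.918 1.868 -2.466
vertex 0.53 2.585 -2.222
vertex 0.72 1.987 -1.646
endloop
endfacet
facet normal 0.454 -0.441 0.774
outer loop
vertex 0.597 1.225 -2.008
vertex 0.72 1.987 -1.646
vertex 0.01 1.546 -1.481
endloop
endfacet
facet normal 0.128 -0.971 -0.199
outer loop
vertex 0.331 1.354 -2.807
vertex 0.597 1.225 -2.008
vertex -0.23 1.155 -2.198
endloop
endfacet
facet normal -0.128 -0.160 -0.979
outer loop
vertex 0.29 2.194 -2.939
vertex 0.331 1.354 -2.807
vertex -0.42 1.753 -2.774
endloop
endfacet
facet normal 0.038 0.872 -0.488
outer loop
vertex 0.53 2.585 -2.222
vertex 0.29 2.194 -2.939
vertex -0.297 2.515 -2.412
endloop
endfacet
facet normal 0.397 0.699 0.595
outer loop
vertex 0.72 1.987 -1.646
vertex 0.53 2.585 -2.222
vertex -0.031 2.386 -1.613
endloop
endfacet
facet normal 0.865 0.390 -0.317
outer loop
vertex 1.473 -3.875 3.948
vertex 1.064 -3.584 3.189
vertex 1.16 -3.151 3.984
endloop
endfacet
facet normal -0.029 -0.062 0.998
outer loop
vertex 1.473 -3.875 3.948
vertex 1.16 -3.151 3.984
vertex -0.744 -4.396 3.851
endloop
endfacet
facet normal 0.865 0.389 -0.316
outer loop
vertex 1.16 -3.151 3.984
vertex 1.064 -3.584 3.189
vertex 0.775 -2.752 3.421
endloop
endfacet
facet normal -0.425 0.576 0.699
outer loop
vertex 1.16 -3.151 3.984
vertex 0.775 -2.752 3.421
vertex -0.744 -4.396 3.851
endloop
endfacet
facet normal 0.865 0.389 -0.316
outer loop
vertex 0.775 -2.752 3.421
vertex 1.064 -3.584 3.189
vertex 0.608 -2.98 2.683
endloop
endfacet
facet normal -0.739 0.672 -0.040
outer loop
vertex 0.775 -2.752 3.421
vertex 0.608 -2.98 2.683
vertex -0.744 -4.396 3.851
endloop
endfacet
facet normal 0.865 0.388 -0.317
outer loop
vertex 0.608 -2.98 2.683
vertex 1.064 -3.584 3.189
vertex 0.784 -3.663 2.327
endloop
endfacet
facet normal -0.734 0.155 -0.661
outer loop
vertex 0.608 -2.98 2.683
vertex 0.784 -3.663 2.327
vertex -0.744 -4.396 3.851
endloop
endfacet
facet normal 0.865 0.389 -0.317
outer loop
vertex 0.784 -3.663 2.327
vertex 1.064 -3.584 3.189
vertex 1.171 -4.286 2.62
endloop
endfacet
facet normal -0.414 -0.585 -0.697
outer loop
vertex 0.784 -3.663 2.327
vertex 1.171 -4.286 2.62
vertex -0.744 -4.396 3.851
endloop
endfacet
facet normal 0.865 0.389 -0.317
outer loop
vertex 1.171 -4.286 2.62
vertex 1.064 -3.584 3.189
vertex 1.478 -4.38 3.342
endloop
endfacet
facet normal -0.020 -0.993 -0.121
outer loop
vertex 1.171 -4.286 2.62
vertex 1.478 -4.38 3.342
vertex -0.744 -4.396 3.851
endloop
endfacet
facet normal 0.865 0.389 -0.317
outer loop
vertex 1.478 -4.38 3.342
vertex 1.064 -3.584 3.189
vertex 1.473 -3.875 3.948
endloop
endfacet
facet normal 0.151 -0.759 0.634
outer loop
vertex 1.478 -4.38 3.342
vertex 1.473 -3.875 3.948
vertex -0.744 -4.396 3.851
endloop
endfacet

endsolid


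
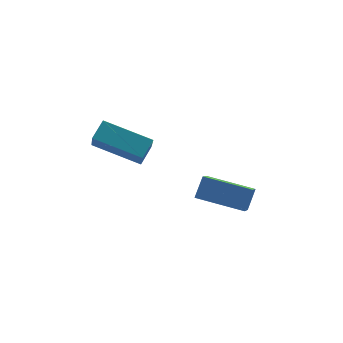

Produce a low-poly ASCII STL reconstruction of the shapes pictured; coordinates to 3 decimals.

solid 
facet normal -0.363 -0.528 -0.768
outer loop
vertex 0.858 -1.057 -2.416
vertex -1.087 -0.279 -2.033
vertex 1.192 0.322 -3.523
endloop
endfacet
facet normal 0.913 -0.365 -0.179
outer loop
vertex 1.587 0.899 -2.687
vertex 0.858 -1.057 -2.416
vertex 1.192 0.322 -3.523
endloop
endfacet
facet normal -0.362 -0.529 -0.767
outer loop
vertex 1.192 0.322 -3.523
vertex -1.087 -0.279 -2.033
vertex -0.753 1.1 -3.141
endloop
endfacet
facet normal 0.185 0.766 -0.616
outer loop
vertex -0.753 1.1 -3.141
vertex 1.587 0.899 -2.687
vertex 1.192 0.322 -3.523
endloop
endfacet
facet normal -0.185 -0.766 0.616
outer loop
vertex 0.858 -1.057 -2.416
vertex -0.692 0.298 -1.197
vertex -1.087 -0.279 -2.033
endloop
endfacet
facet normal 0.913 -0.365 -0.179
outer loop
vertex 1.253 -0.48 -1.579
vertex 0.858 -1.057 -2.416
vertex 1.587 0.899 -2.687
endloop
endfacet
facet normal -0.185 -0.766 0.616
outer loop
vertex 1.253 -0.48 -1.579
vertex -0.692 0.298 -1.197
vertex 0.858 -1.057 -2.416
endloop
endfacet
facet normal -0.913 0.365 0.179
outer loop
vertex -1.087 -0.279 -2.033
vertex -0.692 0.298 -1.197
vertex -0.753 1.1 -3.141
endloop
endfacet
facet normal 0.185 0.766 -0.616
outer loop
vertex -0.358 1.677 -2.304
vertex 1.587 0.899 -2.687
vertex -0.753 1.1 -3.141
endloop
endfacet
facet normal -0.913 0.365 0.179
outer loop
vertex -0.753 1.1 -3.141
vertex -0.692 0.298 -1.197
vertex -0.358 1.677 -2.304
endloop
endfacet
facet normal 0.363 0.529 0.767
outer loop
vertex -0.358 1.677 -2.304
vertex 1.253 -0.48 -1.579
vertex 1.587 0.899 -2.687
endloop
endfacet
facet normal 0.362 0.529 0.768
outer loop
vertex -0.692 0.298 -1.197
vertex 1.253 -0.48 -1.579
vertex -0.358 1.677 -2.304
endloop
endfacet
facet normal -0.496 -0.646 -0.580
outer loop
vertex -3.278 -1.41 1.532
vertex -5.188 -0.575 2.234
vertex -3.254 -0.272 0.243
endloop
endfacet
facet normal 0.868 -0.380 -0.320
outer loop
vertex -2.772 0.355 0.806
vertex -3.278 -1.41 1.532
vertex -3.254 -0.272 0.243
endloop
endfacet
facet normal -0.496 -0.646 -0.580
outer loop
vertex -3.254 -0.272 0.243
vertex -5.188 -0.575 2.234
vertex -5.164 0.564 0.946
endloop
endfacet
facet normal 0.014 0.662 -0.749
outer loop
vertex -5.164 0.564 0.946
vertex -2.772 0.355 0.806
vertex -3.254 -0.272 0.243
endloop
endfacet
facet normal -0.014 -0.662 0.749
outer loop
vertex -3.278 -1.41 1.532
vertex -4.706 0.052 2.797
vertex -5.188 -0.575 2.234
endloop
endfacet
facet normal 0.868 -0.380 -0.320
outer loop
vertex -2.796 -0.784 2.094
vertex -3.278 -1.41 1.532
vertex -2.772 0.355 0.806
endloop
endfacet
facet normal -0.014 -0.662 0.749
outer loop
vertex -2.796 -0.784 2.094
vertex -4.706 0.052 2.797
vertex -3.278 -1.41 1.532
endloop
endfacet
facet normal -0.868 0.380 0.320
outer loop
vertex -5.188 -0.575 2.234
vertex -4.706 0.052 2.797
vertex -5.164 0.564 0.946
endloop
endfacet
facet normal 0.014 0.662 -0.749
outer loop
vertex -4.682 1.19 1.508
vertex -2.772 0.355 0.806
vertex -5.164 0.564 0.946
endloop
endfacet
facet normal -0.868 0.381 0.320
outer loop
vertex -5.164 0.564 0.946
vertex -4.706 0.052 2.797
vertex -4.682 1.19 1.508
endloop
endfacet
facet normal 0.496 0.646 0.580
outer loop
vertex -4.682 1.19 1.508
vertex -2.796 -0.784 2.094
vertex -2.772 0.355 0.806
endloop
endfacet
facet normal 0.496 0.646 0.580
outer loop
vertex -4.706 0.052 2.797
vertex -2.796 -0.784 2.094
vertex -4.682 1.19 1.508
endloop
endfacet

endsolid


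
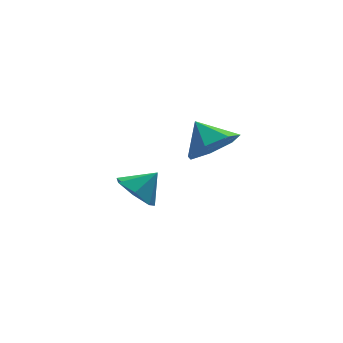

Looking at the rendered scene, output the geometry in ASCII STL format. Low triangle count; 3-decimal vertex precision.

solid 
facet normal -0.715 -0.095 -0.693
outer loop
vertex -2.894 0.299 -4.882
vertex -3.402 -0.206 -4.289
vertex -3.403 0.715 -4.414
endloop
endfacet
facet normal 0.660 0.749 0.052
outer loop
vertex -2.894 0.299 -4.882
vertex -3.403 0.715 -4.414
vertex -2.558 -0.094 -3.471
endloop
endfacet
facet normal -0.715 -0.095 -0.693
outer loop
vertex -3.403 0.715 -4.414
vertex -3.402 -0.206 -4.289
vertex -3.911 0.438 -3.852
endloop
endfacet
facet normal 0.166 0.817 0.552
outer loop
vertex -3.403 0.715 -4.414
vertex -3.911 0.438 -3.852
vertex -2.558 -0.094 -3.471
endloop
endfacet
facet normal -0.715 -0.096 -0.692
outer loop
vertex -3.911 0.438 -3.852
vertex -3.402 -0.206 -4.289
vertex -4.035 -0.325 -3.618
endloop
endfacet
facet normal -0.142 0.311 0.940
outer loop
vertex -3.911 0.438 -3.852
vertex -4.035 -0.325 -3.618
vertex -2.558 -0.094 -3.471
endloop
endfacet
facet normal -0.716 -0.095 -0.692
outer loop
vertex -4.035 -0.325 -3.618
vertex -3.402 -0.206 -4.289
vertex -3.683 -0.998 -3.89
endloop
endfacet
facet normal -0.031 -0.388 0.921
outer loop
vertex -4.035 -0.325 -3.618
vertex -3.683 -0.998 -3.89
vertex -2.558 -0.094 -3.471
endloop
endfacet
facet normal -0.715 -0.095 -0.692
outer loop
vertex -3.683 -0.998 -3.89
vertex -3.402 -0.206 -4.289
vertex -3.119 -1.075 -4.462
endloop
endfacet
facet normal 0.415 -0.753 0.511
outer loop
vertex -3.683 -0.998 -3.89
vertex -3.119 -1.075 -4.462
vertex -2.558 -0.094 -3.471
endloop
endfacet
facet normal -0.715 -0.095 -0.693
outer loop
vertex -3.119 -1.075 -4.462
vertex -3.402 -0.206 -4.289
vertex -2.768 -0.498 -4.903
endloop
endfacet
facet normal 0.860 -0.510 0.018
outer loop
vertex -3.119 -1.075 -4.462
vertex -2.768 -0.498 -4.903
vertex -2.558 -0.094 -3.471
endloop
endfacet
facet normal -0.715 -0.095 -0.693
outer loop
vertex -2.768 -0.498 -4.903
vertex -3.402 -0.206 -4.289
vertex -2.894 0.299 -4.882
endloop
endfacet
facet normal 0.970 0.158 -0.187
outer loop
vertex -2.768 -0.498 -4.903
vertex -2.894 0.299 -4.882
vertex -2.558 -0.094 -3.471
endloop
endfacet
facet normal 0.318 -0.688 -0.652
outer loop
vertex -0.806 -4.168 0.408
vertex -1.713 -4.167 -0.035
vertex -0.908 -3.595 -0.246
endloop
endfacet
facet normal 0.571 0.659 0.489
outer loop
vertex -0.806 -4.168 0.408
vertex -0.908 -3.595 -0.246
vertex -2.107 -3.313 0.775
endloop
endfacet
facet normal 0.318 -0.688 -0.653
outer loop
vertex -0.908 -3.595 -0.246
vertex -1.713 -4.167 -0.035
vertex -1.617 -3.452 -0.742
endloop
endfacet
facet normal 0.212 0.977 -0.021
outer loop
vertex -0.908 -3.595 -0.246
vertex -1.617 -3.452 -0.742
vertex -2.107 -3.313 0.775
endloop
endfacet
facet normal 0.316 -0.688 -0.653
outer loop
vertex -1.617 -3.452 -0.742
vertex -1.713 -4.167 -0.035
vertex -2.398 -3.847 -0.704
endloop
endfacet
facet normal -0.449 0.865 -0.224
outer loop
vertex -1.617 -3.452 -0.742
vertex -2.398 -3.847 -0.704
vertex -2.107 -3.313 0.775
endloop
endfacet
facet normal 0.316 -0.688 -0.653
outer loop
vertex -2.398 -3.847 -0.704
vertex -1.713 -4.167 -0.035
vertex -2.664 -4.483 -0.163
endloop
endfacet
facet normal -0.912 0.409 0.032
outer loop
vertex -2.398 -3.847 -0.704
vertex -2.664 -4.483 -0.163
vertex -2.107 -3.313 0.775
endloop
endfacet
facet normal 0.317 -0.688 -0.653
outer loop
vertex -2.664 -4.483 -0.163
vertex -1.713 -4.167 -0.035
vertex -2.214 -4.881 0.475
endloop
endfacet
facet normal -0.830 -0.049 0.555
outer loop
vertex -2.664 -4.483 -0.163
vertex -2.214 -4.881 0.475
vertex -2.107 -3.313 0.775
endloop
endfacet
facet normal 0.317 -0.688 -0.652
outer loop
vertex -2.214 -4.881 0.475
vertex -1.713 -4.167 -0.035
vertex -1.387 -4.741 0.729
endloop
endfacet
facet normal -0.264 -0.164 0.950
outer loop
vertex -2.214 -4.881 0.475
vertex -1.387 -4.741 0.729
vertex -2.107 -3.313 0.775
endloop
endfacet
facet normal 0.318 -0.688 -0.652
outer loop
vertex -1.387 -4.741 0.729
vertex -1.713 -4.167 -0.035
vertex -0.806 -4.168 0.408
endloop
endfacet
facet normal 0.359 0.152 0.921
outer loop
vertex -1.387 -4.741 0.729
vertex -0.806 -4.168 0.408
vertex -2.107 -3.313 0.775
endloop
endfacet

endsolid


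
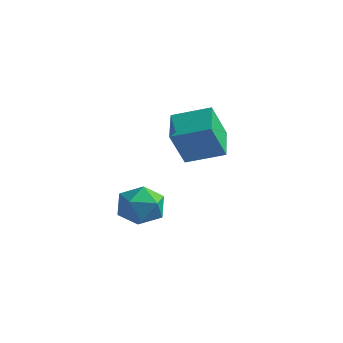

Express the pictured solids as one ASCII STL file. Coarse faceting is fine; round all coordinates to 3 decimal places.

solid 
facet normal -0.783 -0.546 -0.299
outer loop
vertex -0.456 2.182 4.138
vertex -1.533 3.372 4.783
vertex -0.452 3.082 2.487
endloop
endfacet
facet normal 0.623 -0.688 -0.373
outer loop
vertex 0.933 4.048 3.017
vertex -0.456 2.182 4.138
vertex -0.452 3.082 2.487
endloop
endfacet
facet normal -0.783 -0.546 -0.300
outer loop
vertex -0.452 3.082 2.487
vertex -1.533 3.372 4.783
vertex -1.529 4.272 3.133
endloop
endfacet
facet normal 0.002 0.479 -0.878
outer loop
vertex -1.529 4.272 3.133
vertex 0.933 4.048 3.017
vertex -0.452 3.082 2.487
endloop
endfacet
facet normal -0.002 -0.478 0.878
outer loop
vertex -0.456 2.182 4.138
vertex -0.148 4.338 5.313
vertex -1.533 3.372 4.783
endloop
endfacet
facet normal 0.622 -0.688 -0.374
outer loop
vertex 0.929 3.148 4.667
vertex -0.456 2.182 4.138
vertex 0.933 4.048 3.017
endloop
endfacet
facet normal -0.002 -0.478 0.878
outer loop
vertex 0.929 3.148 4.667
vertex -0.148 4.338 5.313
vertex -0.456 2.182 4.138
endloop
endfacet
facet normal -0.623 0.688 0.374
outer loop
vertex -1.533 3.372 4.783
vertex -0.148 4.338 5.313
vertex -1.529 4.272 3.133
endloop
endfacet
facet normal 0.002 0.478 -0.878
outer loop
vertex -0.144 5.238 3.662
vertex 0.933 4.048 3.017
vertex -1.529 4.272 3.133
endloop
endfacet
facet normal -0.622 0.688 0.373
outer loop
vertex -1.529 4.272 3.133
vertex -0.148 4.338 5.313
vertex -0.144 5.238 3.662
endloop
endfacet
facet normal 0.783 0.546 0.300
outer loop
vertex -0.144 5.238 3.662
vertex 0.929 3.148 4.667
vertex 0.933 4.048 3.017
endloop
endfacet
facet normal 0.783 0.546 0.299
outer loop
vertex -0.148 4.338 5.313
vertex 0.929 3.148 4.667
vertex -0.144 5.238 3.662
endloop
endfacet
facet normal -0.203 0.972 0.119
outer loop
vertex -2.933 3.675 -1.056
vertex -3.383 3.453 -0.014
vertex -2.258 3.701 -0.118
endloop
endfacet
facet normal 0.373 0.881 -0.293
outer loop
vertex -2.933 3.675 -1.056
vertex -2.258 3.701 -0.118
vertex -1.873 3.214 -1.093
endloop
endfacet
facet normal 0.181 0.486 -0.855
outer loop
vertex -2.933 3.675 -1.056
vertex -1.873 3.214 -1.093
vertex -2.76 2.665 -1.593
endloop
endfacet
facet normal -0.513 0.333 -0.791
outer loop
vertex -2.933 3.675 -1.056
vertex -2.76 2.665 -1.593
vertex -3.693 2.813 -0.926
endloop
endfacet
facet normal -0.751 0.633 -0.189
outer loop
vertex -2.933 3.675 -1.056
vertex -3.693 2.813 -0.926
vertex -3.383 3.453 -0.014
endloop
endfacet
facet normal 0.855 0.512 0.082
outer loop
vertex -1.873 3.214 -1.093
vertex -2.258 3.701 -0.118
vertex -1.667 2.707 -0.074
endloop
endfacet
facet normal -0.076 0.659 0.748
outer loop
vertex -2.258 3.701 -0.118
vertex -3.383 3.453 -0.014
vertex -2.6 2.855 0.593
endloop
endfacet
facet normal -0.962 0.111 0.249
outer loop
vertex -3.383 3.453 -0.014
vertex -3.693 2.813 -0.926
vertex -3.487 2.306 0.093
endloop
endfacet
facet normal -0.578 -0.376 -0.725
outer loop
vertex -3.693 2.813 -0.926
vertex -2.76 2.665 -1.593
vertex -3.102 1.819 -0.882
endloop
endfacet
facet normal 0.545 -0.127 -0.828
outer loop
vertex -2.76 2.665 -1.593
vertex -1.873 3.214 -1.093
vertex -1.977 2.067 -0.986
endloop
endfacet
facet normal 0.513 -0.333 0.791
outer loop
vertex -2.427 1.845 0.056
vertex -1.667 2.707 -0.074
vertex -2.6 2.855 0.593
endloop
endfacet
facet normal -0.181 -0.486 0.855
outer loop
vertex -2.427 1.845 0.056
vertex -2.6 2.855 0.593
vertex -3.487 2.306 0.093
endloop
endfacet
facet normal -0.373 -0.881 0.293
outer loop
vertex -2.427 1.845 0.056
vertex -3.487 2.306 0.093
vertex -3.102 1.819 -0.882
endloop
endfacet
facet normal 0.203 -0.972 -0.119
outer loop
vertex -2.427 1.845 0.056
vertex -3.102 1.819 -0.882
vertex -1.977 2.067 -0.986
endloop
endfacet
facet normal 0.751 -0.633 0.189
outer loop
vertex -2.427 1.845 0.056
vertex -1.977 2.067 -0.986
vertex -1.667 2.707 -0.074
endloop
endfacet
facet normal 0.578 0.376 0.725
outer loop
vertex -2.6 2.855 0.593
vertex -1.667 2.707 -0.074
vertex -2.258 3.701 -0.118
endloop
endfacet
facet normal -0.545 0.127 0.828
outer loop
vertex -3.487 2.306 0.093
vertex -2.6 2.855 0.593
vertex -3.383 3.453 -0.014
endloop
endfacet
facet normal -0.855 -0.512 -0.082
outer loop
vertex -3.102 1.819 -0.882
vertex -3.487 2.306 0.093
vertex -3.693 2.813 -0.926
endloop
endfacet
facet normal 0.076 -0.659 -0.748
outer loop
vertex -1.977 2.067 -0.986
vertex -3.102 1.819 -0.882
vertex -2.76 2.665 -1.593
endloop
endfacet
facet normal 0.962 -0.111 -0.249
outer loop
vertex -1.667 2.707 -0.074
vertex -1.977 2.067 -0.986
vertex -1.873 3.214 -1.093
endloop
endfacet

endsolid


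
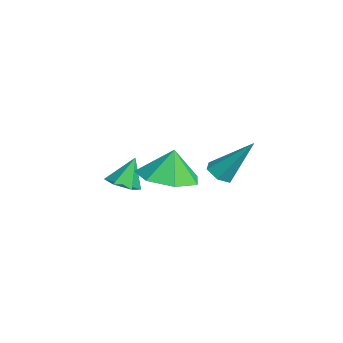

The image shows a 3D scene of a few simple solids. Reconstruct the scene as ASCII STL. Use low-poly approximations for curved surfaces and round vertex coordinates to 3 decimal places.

solid 
facet normal -0.224 -0.565 -0.794
outer loop
vertex 4.236 -0.533 -1.013
vertex 3.728 -0.351 -0.999
vertex 4.101 -0.09 -1.29
endloop
endfacet
facet normal 0.968 0.223 -0.115
outer loop
vertex 4.236 -0.533 -1.013
vertex 4.101 -0.09 -1.29
vertex 4.132 0.671 0.439
endloop
endfacet
facet normal -0.224 -0.565 -0.794
outer loop
vertex 4.101 -0.09 -1.29
vertex 3.728 -0.351 -0.999
vertex 3.592 0.092 -1.276
endloop
endfacet
facet normal 0.301 0.871 -0.389
outer loop
vertex 4.101 -0.09 -1.29
vertex 3.592 0.092 -1.276
vertex 4.132 0.671 0.439
endloop
endfacet
facet normal -0.223 -0.565 -0.794
outer loop
vertex 3.592 0.092 -1.276
vertex 3.728 -0.351 -0.999
vertex 3.22 -0.169 -0.986
endloop
endfacet
facet normal -0.611 0.788 -0.074
outer loop
vertex 3.592 0.092 -1.276
vertex 3.22 -0.169 -0.986
vertex 4.132 0.671 0.439
endloop
endfacet
facet normal -0.223 -0.565 -0.795
outer loop
vertex 3.22 -0.169 -0.986
vertex 3.728 -0.351 -0.999
vertex 3.355 -0.612 -0.709
endloop
endfacet
facet normal -0.856 0.060 0.513
outer loop
vertex 3.22 -0.169 -0.986
vertex 3.355 -0.612 -0.709
vertex 4.132 0.671 0.439
endloop
endfacet
facet normal -0.223 -0.565 -0.795
outer loop
vertex 3.355 -0.612 -0.709
vertex 3.728 -0.351 -0.999
vertex 3.863 -0.794 -0.722
endloop
endfacet
facet normal -0.191 -0.588 0.786
outer loop
vertex 3.355 -0.612 -0.709
vertex 3.863 -0.794 -0.722
vertex 4.132 0.671 0.439
endloop
endfacet
facet normal -0.224 -0.565 -0.794
outer loop
vertex 3.863 -0.794 -0.722
vertex 3.728 -0.351 -0.999
vertex 4.236 -0.533 -1.013
endloop
endfacet
facet normal 0.722 -0.506 0.471
outer loop
vertex 3.863 -0.794 -0.722
vertex 4.236 -0.533 -1.013
vertex 4.132 0.671 0.439
endloop
endfacet
facet normal 0.206 -0.400 -0.893
outer loop
vertex 0.112 -3.16 -3.178
vertex -0.342 -2.758 -3.463
vertex 0.295 -2.557 -3.406
endloop
endfacet
facet normal 0.763 0.013 0.646
outer loop
vertex 0.112 -3.16 -3.178
vertex 0.295 -2.557 -3.406
vertex -0.598 -2.262 -2.357
endloop
endfacet
facet normal 0.207 -0.402 -0.892
outer loop
vertex 0.295 -2.557 -3.406
vertex -0.342 -2.758 -3.463
vertex -0.16 -2.156 -3.692
endloop
endfacet
facet normal 0.550 0.798 0.244
outer loop
vertex 0.295 -2.557 -3.406
vertex -0.16 -2.156 -3.692
vertex -0.598 -2.262 -2.357
endloop
endfacet
facet normal 0.207 -0.402 -0.892
outer loop
vertex -0.16 -2.156 -3.692
vertex -0.342 -2.758 -3.463
vertex -0.796 -2.357 -3.749
endloop
endfacet
facet normal -0.299 0.954 -0.023
outer loop
vertex -0.16 -2.156 -3.692
vertex -0.796 -2.357 -3.749
vertex -0.598 -2.262 -2.357
endloop
endfacet
facet normal 0.207 -0.401 -0.892
outer loop
vertex -0.796 -2.357 -3.749
vertex -0.342 -2.758 -3.463
vertex -0.978 -2.96 -3.52
endloop
endfacet
facet normal -0.939 0.326 0.111
outer loop
vertex -0.796 -2.357 -3.749
vertex -0.978 -2.96 -3.52
vertex -0.598 -2.262 -2.357
endloop
endfacet
facet normal 0.207 -0.400 -0.893
outer loop
vertex -0.978 -2.96 -3.52
vertex -0.342 -2.758 -3.463
vertex -0.524 -3.361 -3.235
endloop
endfacet
facet normal -0.726 -0.458 0.512
outer loop
vertex -0.978 -2.96 -3.52
vertex -0.524 -3.361 -3.235
vertex -0.598 -2.262 -2.357
endloop
endfacet
facet normal 0.206 -0.400 -0.893
outer loop
vertex -0.524 -3.361 -3.235
vertex -0.342 -2.758 -3.463
vertex 0.112 -3.16 -3.178
endloop
endfacet
facet normal 0.124 -0.614 0.779
outer loop
vertex -0.524 -3.361 -3.235
vertex 0.112 -3.16 -3.178
vertex -0.598 -2.262 -2.357
endloop
endfacet
facet normal 0.085 -0.213 -0.973
outer loop
vertex 4.14 -1.154 -1.242
vertex 3.459 -1.983 -1.12
vertex 3.232 -0.956 -1.365
endloop
endfacet
facet normal 0.123 0.866 0.484
outer loop
vertex 4.14 -1.154 -1.242
vertex 3.232 -0.956 -1.365
vertex 3.361 -1.737 -0.0
endloop
endfacet
facet normal 0.085 -0.213 -0.973
outer loop
vertex 3.232 -0.956 -1.365
vertex 3.459 -1.983 -1.12
vertex 2.495 -1.532 -1.303
endloop
endfacet
facet normal -0.522 0.718 0.460
outer loop
vertex 3.232 -0.956 -1.365
vertex 2.495 -1.532 -1.303
vertex 3.361 -1.737 -0.0
endloop
endfacet
facet normal 0.085 -0.214 -0.973
outer loop
vertex 2.495 -1.532 -1.303
vertex 3.459 -1.983 -1.12
vertex 2.484 -2.447 -1.103
endloop
endfacet
facet normal -0.816 0.133 0.563
outer loop
vertex 2.495 -1.532 -1.303
vertex 2.484 -2.447 -1.103
vertex 3.361 -1.737 -0.0
endloop
endfacet
facet normal 0.085 -0.214 -0.973
outer loop
vertex 2.484 -2.447 -1.103
vertex 3.459 -1.983 -1.12
vertex 3.207 -3.013 -0.915
endloop
endfacet
facet normal -0.537 -0.448 0.715
outer loop
vertex 2.484 -2.447 -1.103
vertex 3.207 -3.013 -0.915
vertex 3.361 -1.737 -0.0
endloop
endfacet
facet normal 0.085 -0.215 -0.973
outer loop
vertex 3.207 -3.013 -0.915
vertex 3.459 -1.983 -1.12
vertex 4.119 -2.804 -0.881
endloop
endfacet
facet normal 0.105 -0.588 0.802
outer loop
vertex 3.207 -3.013 -0.915
vertex 4.119 -2.804 -0.881
vertex 3.361 -1.737 -0.0
endloop
endfacet
facet normal 0.085 -0.215 -0.973
outer loop
vertex 4.119 -2.804 -0.881
vertex 3.459 -1.983 -1.12
vertex 4.535 -1.976 -1.027
endloop
endfacet
facet normal 0.626 -0.181 0.758
outer loop
vertex 4.119 -2.804 -0.881
vertex 4.535 -1.976 -1.027
vertex 3.361 -1.737 -0.0
endloop
endfacet
facet normal 0.086 -0.213 -0.973
outer loop
vertex 4.535 -1.976 -1.027
vertex 3.459 -1.983 -1.12
vertex 4.14 -1.154 -1.242
endloop
endfacet
facet normal 0.634 0.466 0.617
outer loop
vertex 4.535 -1.976 -1.027
vertex 4.14 -1.154 -1.242
vertex 3.361 -1.737 -0.0
endloop
endfacet

endsolid


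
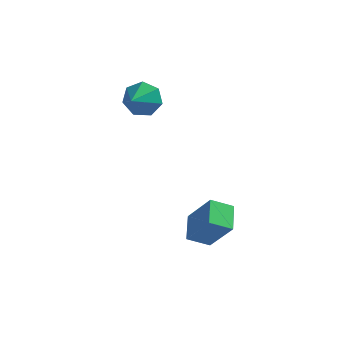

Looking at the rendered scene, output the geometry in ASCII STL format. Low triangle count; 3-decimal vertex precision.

solid 
facet normal 0.009 0.926 -0.378
outer loop
vertex -0.862 0.79 3.498
vertex -1.465 0.547 2.89
vertex -1.601 0.881 3.704
endloop
endfacet
facet normal 0.235 -0.230 0.944
outer loop
vertex -0.862 0.79 3.498
vertex -1.601 0.881 3.704
vertex -1.475 -0.527 3.33
endloop
endfacet
facet normal 0.008 0.926 -0.378
outer loop
vertex -1.601 0.881 3.704
vertex -1.465 0.547 2.89
vertex -2.238 0.72 3.296
endloop
endfacet
facet normal -0.471 -0.266 0.841
outer loop
vertex -1.601 0.881 3.704
vertex -2.238 0.72 3.296
vertex -1.475 -0.527 3.33
endloop
endfacet
facet normal 0.008 0.926 -0.378
outer loop
vertex -2.238 0.72 3.296
vertex -1.465 0.547 2.89
vertex -2.292 0.429 2.583
endloop
endfacet
facet normal -0.826 -0.498 0.266
outer loop
vertex -2.238 0.72 3.296
vertex -2.292 0.429 2.583
vertex -1.475 -0.527 3.33
endloop
endfacet
facet normal 0.009 0.925 -0.379
outer loop
vertex -2.292 0.429 2.583
vertex -1.465 0.547 2.89
vertex -1.724 0.226 2.101
endloop
endfacet
facet normal -0.562 -0.751 -0.346
outer loop
vertex -2.292 0.429 2.583
vertex -1.724 0.226 2.101
vertex -1.475 -0.527 3.33
endloop
endfacet
facet normal 0.008 0.925 -0.379
outer loop
vertex -1.724 0.226 2.101
vertex -1.465 0.547 2.89
vertex -0.961 0.265 2.213
endloop
endfacet
facet normal 0.121 -0.835 -0.536
outer loop
vertex -1.724 0.226 2.101
vertex -0.961 0.265 2.213
vertex -1.475 -0.527 3.33
endloop
endfacet
facet normal 0.009 0.925 -0.379
outer loop
vertex -0.961 0.265 2.213
vertex -1.465 0.547 2.89
vertex -0.577 0.516 2.835
endloop
endfacet
facet normal 0.709 -0.687 -0.161
outer loop
vertex -0.961 0.265 2.213
vertex -0.577 0.516 2.835
vertex -1.475 -0.527 3.33
endloop
endfacet
facet normal 0.009 0.925 -0.379
outer loop
vertex -0.577 0.516 2.835
vertex -1.465 0.547 2.89
vertex -0.862 0.79 3.498
endloop
endfacet
facet normal 0.760 -0.417 0.499
outer loop
vertex -0.577 0.516 2.835
vertex -0.862 0.79 3.498
vertex -1.475 -0.527 3.33
endloop
endfacet
facet normal -0.593 0.169 -0.787
outer loop
vertex 1.511 -1.828 -1.869
vertex 2.292 -1.314 -2.347
vertex 1.906 -2.923 -2.402
endloop
endfacet
facet normal -0.744 -0.490 0.455
outer loop
vertex 2.968 -3.226 -0.993
vertex 1.511 -1.828 -1.869
vertex 1.906 -2.923 -2.402
endloop
endfacet
facet normal -0.593 0.169 -0.787
outer loop
vertex 1.906 -2.923 -2.402
vertex 2.292 -1.314 -2.347
vertex 2.687 -2.409 -2.88
endloop
endfacet
facet normal 0.308 -0.855 -0.416
outer loop
vertex 2.687 -2.409 -2.88
vertex 2.968 -3.226 -0.993
vertex 1.906 -2.923 -2.402
endloop
endfacet
facet normal -0.308 0.855 0.416
outer loop
vertex 1.511 -1.828 -1.869
vertex 3.354 -1.617 -0.938
vertex 2.292 -1.314 -2.347
endloop
endfacet
facet normal -0.744 -0.490 0.455
outer loop
vertex 2.573 -2.131 -0.46
vertex 1.511 -1.828 -1.869
vertex 2.968 -3.226 -0.993
endloop
endfacet
facet normal -0.308 0.855 0.416
outer loop
vertex 2.573 -2.131 -0.46
vertex 3.354 -1.617 -0.938
vertex 1.511 -1.828 -1.869
endloop
endfacet
facet normal 0.744 0.490 -0.455
outer loop
vertex 2.292 -1.314 -2.347
vertex 3.354 -1.617 -0.938
vertex 2.687 -2.409 -2.88
endloop
endfacet
facet normal 0.308 -0.855 -0.416
outer loop
vertex 3.749 -2.712 -1.471
vertex 2.968 -3.226 -0.993
vertex 2.687 -2.409 -2.88
endloop
endfacet
facet normal 0.744 0.490 -0.455
outer loop
vertex 2.687 -2.409 -2.88
vertex 3.354 -1.617 -0.938
vertex 3.749 -2.712 -1.471
endloop
endfacet
facet normal 0.593 -0.169 0.787
outer loop
vertex 3.749 -2.712 -1.471
vertex 2.573 -2.131 -0.46
vertex 2.968 -3.226 -0.993
endloop
endfacet
facet normal 0.593 -0.169 0.787
outer loop
vertex 3.354 -1.617 -0.938
vertex 2.573 -2.131 -0.46
vertex 3.749 -2.712 -1.471
endloop
endfacet

endsolid


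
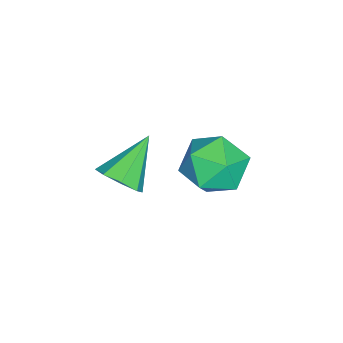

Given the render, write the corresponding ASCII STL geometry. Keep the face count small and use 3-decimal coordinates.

solid 
facet normal 0.738 -0.282 -0.613
outer loop
vertex 0.553 -3.961 -1.161
vertex 0.013 -4.22 -1.692
vertex 0.389 -3.526 -1.559
endloop
endfacet
facet normal 0.287 0.703 0.651
outer loop
vertex 0.553 -3.961 -1.161
vertex 0.389 -3.526 -1.559
vertex -1.293 -3.72 -0.608
endloop
endfacet
facet normal 0.738 -0.282 -0.613
outer loop
vertex 0.389 -3.526 -1.559
vertex 0.013 -4.22 -1.692
vertex 0.005 -3.497 -2.035
endloop
endfacet
facet normal -0.055 0.993 0.105
outer loop
vertex 0.389 -3.526 -1.559
vertex 0.005 -3.497 -2.035
vertex -1.293 -3.72 -0.608
endloop
endfacet
facet normal 0.739 -0.282 -0.612
outer loop
vertex 0.005 -3.497 -2.035
vertex 0.013 -4.22 -1.692
vertex -0.374 -3.892 -2.31
endloop
endfacet
facet normal -0.532 0.764 -0.365
outer loop
vertex 0.005 -3.497 -2.035
vertex -0.374 -3.892 -2.31
vertex -1.293 -3.72 -0.608
endloop
endfacet
facet normal 0.738 -0.282 -0.612
outer loop
vertex -0.374 -3.892 -2.31
vertex 0.013 -4.22 -1.692
vertex -0.526 -4.478 -2.223
endloop
endfacet
facet normal -0.863 0.152 -0.481
outer loop
vertex -0.374 -3.892 -2.31
vertex -0.526 -4.478 -2.223
vertex -1.293 -3.72 -0.608
endloop
endfacet
facet normal 0.738 -0.282 -0.613
outer loop
vertex -0.526 -4.478 -2.223
vertex 0.013 -4.22 -1.692
vertex -0.362 -4.914 -1.825
endloop
endfacet
facet normal -0.856 -0.485 -0.179
outer loop
vertex -0.526 -4.478 -2.223
vertex -0.362 -4.914 -1.825
vertex -1.293 -3.72 -0.608
endloop
endfacet
facet normal 0.739 -0.282 -0.612
outer loop
vertex -0.362 -4.914 -1.825
vertex 0.013 -4.22 -1.692
vertex 0.022 -4.942 -1.349
endloop
endfacet
facet normal -0.513 -0.775 0.368
outer loop
vertex -0.362 -4.914 -1.825
vertex 0.022 -4.942 -1.349
vertex -1.293 -3.72 -0.608
endloop
endfacet
facet normal 0.738 -0.282 -0.613
outer loop
vertex 0.022 -4.942 -1.349
vertex 0.013 -4.22 -1.692
vertex 0.401 -4.548 -1.074
endloop
endfacet
facet normal -0.038 -0.547 0.836
outer loop
vertex 0.022 -4.942 -1.349
vertex 0.401 -4.548 -1.074
vertex -1.293 -3.72 -0.608
endloop
endfacet
facet normal 0.738 -0.282 -0.613
outer loop
vertex 0.401 -4.548 -1.074
vertex 0.013 -4.22 -1.692
vertex 0.553 -3.961 -1.161
endloop
endfacet
facet normal 0.294 0.065 0.954
outer loop
vertex 0.401 -4.548 -1.074
vertex 0.553 -3.961 -1.161
vertex -1.293 -3.72 -0.608
endloop
endfacet
facet normal 0.257 0.029 0.966
outer loop
vertex -2.717 -1.733 -3.0
vertex -3.786 -2.213 -2.701
vertex -2.842 -2.934 -2.931
endloop
endfacet
facet normal 0.832 -0.055 0.552
outer loop
vertex -2.717 -1.733 -3.0
vertex -2.842 -2.934 -2.931
vertex -2.209 -2.443 -3.837
endloop
endfacet
facet normal 0.862 0.497 0.101
outer loop
vertex -2.717 -1.733 -3.0
vertex -2.209 -2.443 -3.837
vertex -2.761 -1.42 -4.167
endloop
endfacet
facet normal 0.304 0.923 0.236
outer loop
vertex -2.717 -1.733 -3.0
vertex -2.761 -1.42 -4.167
vertex -3.736 -1.278 -3.465
endloop
endfacet
facet normal -0.069 0.633 0.771
outer loop
vertex -2.717 -1.733 -3.0
vertex -3.736 -1.278 -3.465
vertex -3.786 -2.213 -2.701
endloop
endfacet
facet normal 0.742 -0.649 0.167
outer loop
vertex -2.209 -2.443 -3.837
vertex -2.842 -2.934 -2.931
vertex -2.964 -3.362 -4.055
endloop
endfacet
facet normal -0.188 -0.513 0.837
outer loop
vertex -2.842 -2.934 -2.931
vertex -3.786 -2.213 -2.701
vertex -3.939 -3.22 -3.353
endloop
endfacet
facet normal -0.716 0.464 0.521
outer loop
vertex -3.786 -2.213 -2.701
vertex -3.736 -1.278 -3.465
vertex -4.491 -2.197 -3.683
endloop
endfacet
facet normal -0.111 0.933 -0.343
outer loop
vertex -3.736 -1.278 -3.465
vertex -2.761 -1.42 -4.167
vertex -3.858 -1.706 -4.589
endloop
endfacet
facet normal 0.790 0.244 -0.563
outer loop
vertex -2.761 -1.42 -4.167
vertex -2.209 -2.443 -3.837
vertex -2.914 -2.427 -4.819
endloop
endfacet
facet normal -0.304 -0.923 -0.236
outer loop
vertex -3.983 -2.907 -4.52
vertex -2.964 -3.362 -4.055
vertex -3.939 -3.22 -3.353
endloop
endfacet
facet normal -0.862 -0.497 -0.101
outer loop
vertex -3.983 -2.907 -4.52
vertex -3.939 -3.22 -3.353
vertex -4.491 -2.197 -3.683
endloop
endfacet
facet normal -0.832 0.055 -0.552
outer loop
vertex -3.983 -2.907 -4.52
vertex -4.491 -2.197 -3.683
vertex -3.858 -1.706 -4.589
endloop
endfacet
facet normal -0.257 -0.029 -0.966
outer loop
vertex -3.983 -2.907 -4.52
vertex -3.858 -1.706 -4.589
vertex -2.914 -2.427 -4.819
endloop
endfacet
facet normal 0.069 -0.633 -0.771
outer loop
vertex -3.983 -2.907 -4.52
vertex -2.914 -2.427 -4.819
vertex -2.964 -3.362 -4.055
endloop
endfacet
facet normal 0.111 -0.933 0.343
outer loop
vertex -3.939 -3.22 -3.353
vertex -2.964 -3.362 -4.055
vertex -2.842 -2.934 -2.931
endloop
endfacet
facet normal -0.790 -0.244 0.563
outer loop
vertex -4.491 -2.197 -3.683
vertex -3.939 -3.22 -3.353
vertex -3.786 -2.213 -2.701
endloop
endfacet
facet normal -0.742 0.649 -0.167
outer loop
vertex -3.858 -1.706 -4.589
vertex -4.491 -2.197 -3.683
vertex -3.736 -1.278 -3.465
endloop
endfacet
facet normal 0.188 0.513 -0.837
outer loop
vertex -2.914 -2.427 -4.819
vertex -3.858 -1.706 -4.589
vertex -2.761 -1.42 -4.167
endloop
endfacet
facet normal 0.716 -0.464 -0.521
outer loop
vertex -2.964 -3.362 -4.055
vertex -2.914 -2.427 -4.819
vertex -2.209 -2.443 -3.837
endloop
endfacet

endsolid
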